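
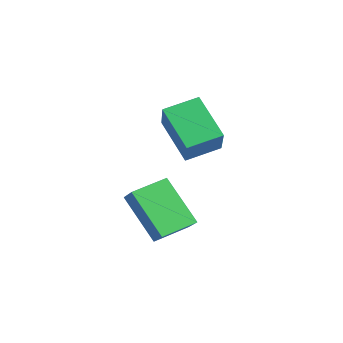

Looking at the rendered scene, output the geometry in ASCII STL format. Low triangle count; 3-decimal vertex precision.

solid 
facet normal -0.664 0.202 -0.719
outer loop
vertex -4.161 -2.386 3.639
vertex -4.173 -1.157 3.996
vertex -2.823 -2.042 2.5
endloop
endfacet
facet normal 0.010 -0.960 -0.279
outer loop
vertex -1.767 -2.363 3.644
vertex -4.161 -2.386 3.639
vertex -2.823 -2.042 2.5
endloop
endfacet
facet normal -0.665 0.202 -0.719
outer loop
vertex -2.823 -2.042 2.5
vertex -4.173 -1.157 3.996
vertex -2.836 -0.813 2.857
endloop
endfacet
facet normal 0.747 0.193 -0.636
outer loop
vertex -2.836 -0.813 2.857
vertex -1.767 -2.363 3.644
vertex -2.823 -2.042 2.5
endloop
endfacet
facet normal -0.747 -0.192 0.636
outer loop
vertex -4.161 -2.386 3.639
vertex -3.117 -1.478 5.14
vertex -4.173 -1.157 3.996
endloop
endfacet
facet normal 0.010 -0.960 -0.279
outer loop
vertex -3.104 -2.707 4.783
vertex -4.161 -2.386 3.639
vertex -1.767 -2.363 3.644
endloop
endfacet
facet normal -0.747 -0.193 0.636
outer loop
vertex -3.104 -2.707 4.783
vertex -3.117 -1.478 5.14
vertex -4.161 -2.386 3.639
endloop
endfacet
facet normal -0.010 0.960 0.279
outer loop
vertex -4.173 -1.157 3.996
vertex -3.117 -1.478 5.14
vertex -2.836 -0.813 2.857
endloop
endfacet
facet normal 0.747 0.192 -0.636
outer loop
vertex -1.779 -1.134 4.001
vertex -1.767 -2.363 3.644
vertex -2.836 -0.813 2.857
endloop
endfacet
facet normal -0.010 0.960 0.279
outer loop
vertex -2.836 -0.813 2.857
vertex -3.117 -1.478 5.14
vertex -1.779 -1.134 4.001
endloop
endfacet
facet normal 0.665 -0.202 0.719
outer loop
vertex -1.779 -1.134 4.001
vertex -3.104 -2.707 4.783
vertex -1.767 -2.363 3.644
endloop
endfacet
facet normal 0.664 -0.202 0.720
outer loop
vertex -3.117 -1.478 5.14
vertex -3.104 -2.707 4.783
vertex -1.779 -1.134 4.001
endloop
endfacet
facet normal -0.762 -0.029 -0.647
outer loop
vertex -2.616 -4.163 1.304
vertex -2.894 -2.912 1.575
vertex -1.398 -3.576 -0.156
endloop
endfacet
facet normal 0.212 -0.955 -0.207
outer loop
vertex -0.666 -3.548 0.465
vertex -2.616 -4.163 1.304
vertex -1.398 -3.576 -0.156
endloop
endfacet
facet normal -0.762 -0.028 -0.647
outer loop
vertex -1.398 -3.576 -0.156
vertex -2.894 -2.912 1.575
vertex -1.675 -2.325 0.115
endloop
endfacet
facet normal 0.612 0.294 -0.734
outer loop
vertex -1.675 -2.325 0.115
vertex -0.666 -3.548 0.465
vertex -1.398 -3.576 -0.156
endloop
endfacet
facet normal -0.612 -0.295 0.734
outer loop
vertex -2.616 -4.163 1.304
vertex -2.162 -2.884 2.196
vertex -2.894 -2.912 1.575
endloop
endfacet
facet normal 0.212 -0.955 -0.207
outer loop
vertex -1.885 -4.135 1.925
vertex -2.616 -4.163 1.304
vertex -0.666 -3.548 0.465
endloop
endfacet
facet normal -0.612 -0.295 0.734
outer loop
vertex -1.885 -4.135 1.925
vertex -2.162 -2.884 2.196
vertex -2.616 -4.163 1.304
endloop
endfacet
facet normal -0.212 0.955 0.207
outer loop
vertex -2.894 -2.912 1.575
vertex -2.162 -2.884 2.196
vertex -1.675 -2.325 0.115
endloop
endfacet
facet normal 0.612 0.295 -0.734
outer loop
vertex -0.944 -2.297 0.736
vertex -0.666 -3.548 0.465
vertex -1.675 -2.325 0.115
endloop
endfacet
facet normal -0.212 0.955 0.207
outer loop
vertex -1.675 -2.325 0.115
vertex -2.162 -2.884 2.196
vertex -0.944 -2.297 0.736
endloop
endfacet
facet normal 0.762 0.029 0.647
outer loop
vertex -0.944 -2.297 0.736
vertex -1.885 -4.135 1.925
vertex -0.666 -3.548 0.465
endloop
endfacet
facet normal 0.762 0.029 0.647
outer loop
vertex -2.162 -2.884 2.196
vertex -1.885 -4.135 1.925
vertex -0.944 -2.297 0.736
endloop
endfacet

endsolid


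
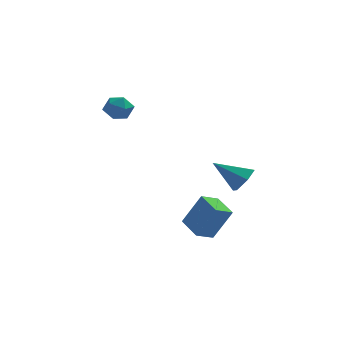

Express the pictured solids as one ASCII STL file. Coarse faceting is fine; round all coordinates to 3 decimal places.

solid 
facet normal -0.293 -0.154 0.943
outer loop
vertex -2.73 1.633 4.367
vertex -2.616 0.732 4.255
vertex -1.922 1.246 4.555
endloop
endfacet
facet normal 0.026 0.481 0.876
outer loop
vertex -2.73 1.633 4.367
vertex -1.922 1.246 4.555
vertex -1.954 2.048 4.116
endloop
endfacet
facet normal -0.333 0.859 0.389
outer loop
vertex -2.73 1.633 4.367
vertex -1.954 2.048 4.116
vertex -2.669 2.029 3.545
endloop
endfacet
facet normal -0.876 0.457 0.155
outer loop
vertex -2.73 1.633 4.367
vertex -2.669 2.029 3.545
vertex -3.078 1.216 3.631
endloop
endfacet
facet normal -0.850 -0.170 0.498
outer loop
vertex -2.73 1.633 4.367
vertex -3.078 1.216 3.631
vertex -2.616 0.732 4.255
endloop
endfacet
facet normal 0.686 0.370 0.627
outer loop
vertex -1.954 2.048 4.116
vertex -1.922 1.246 4.555
vertex -1.362 1.404 3.849
endloop
endfacet
facet normal 0.169 -0.657 0.735
outer loop
vertex -1.922 1.246 4.555
vertex -2.616 0.732 4.255
vertex -1.771 0.591 3.935
endloop
endfacet
facet normal -0.733 -0.680 0.015
outer loop
vertex -2.616 0.732 4.255
vertex -3.078 1.216 3.631
vertex -2.486 0.572 3.364
endloop
endfacet
facet normal -0.774 0.332 -0.539
outer loop
vertex -3.078 1.216 3.631
vertex -2.669 2.029 3.545
vertex -2.518 1.374 2.925
endloop
endfacet
facet normal 0.103 0.982 -0.161
outer loop
vertex -2.669 2.029 3.545
vertex -1.954 2.048 4.116
vertex -1.824 1.888 3.225
endloop
endfacet
facet normal 0.876 -0.457 -0.155
outer loop
vertex -1.71 0.987 3.113
vertex -1.362 1.404 3.849
vertex -1.771 0.591 3.935
endloop
endfacet
facet normal 0.333 -0.859 -0.389
outer loop
vertex -1.71 0.987 3.113
vertex -1.771 0.591 3.935
vertex -2.486 0.572 3.364
endloop
endfacet
facet normal -0.026 -0.481 -0.876
outer loop
vertex -1.71 0.987 3.113
vertex -2.486 0.572 3.364
vertex -2.518 1.374 2.925
endloop
endfacet
facet normal 0.293 0.154 -0.943
outer loop
vertex -1.71 0.987 3.113
vertex -2.518 1.374 2.925
vertex -1.824 1.888 3.225
endloop
endfacet
facet normal 0.850 0.170 -0.498
outer loop
vertex -1.71 0.987 3.113
vertex -1.824 1.888 3.225
vertex -1.362 1.404 3.849
endloop
endfacet
facet normal 0.774 -0.332 0.539
outer loop
vertex -1.771 0.591 3.935
vertex -1.362 1.404 3.849
vertex -1.922 1.246 4.555
endloop
endfacet
facet normal -0.103 -0.982 0.161
outer loop
vertex -2.486 0.572 3.364
vertex -1.771 0.591 3.935
vertex -2.616 0.732 4.255
endloop
endfacet
facet normal -0.686 -0.370 -0.627
outer loop
vertex -2.518 1.374 2.925
vertex -2.486 0.572 3.364
vertex -3.078 1.216 3.631
endloop
endfacet
facet normal -0.169 0.657 -0.735
outer loop
vertex -1.824 1.888 3.225
vertex -2.518 1.374 2.925
vertex -2.669 2.029 3.545
endloop
endfacet
facet normal 0.733 0.680 -0.015
outer loop
vertex -1.362 1.404 3.849
vertex -1.824 1.888 3.225
vertex -1.954 2.048 4.116
endloop
endfacet
facet normal -0.688 -0.623 0.373
outer loop
vertex 3.36 -2.666 -1.984
vertex 2.493 -1.43 -1.518
vertex 2.348 -2.671 -3.858
endloop
endfacet
facet normal 0.549 -0.783 -0.294
outer loop
vertex 3.167 -1.93 -4.302
vertex 3.36 -2.666 -1.984
vertex 2.348 -2.671 -3.858
endloop
endfacet
facet normal -0.688 -0.623 0.373
outer loop
vertex 2.348 -2.671 -3.858
vertex 2.493 -1.43 -1.518
vertex 1.481 -1.435 -3.393
endloop
endfacet
facet normal -0.475 -0.002 -0.880
outer loop
vertex 1.481 -1.435 -3.393
vertex 3.167 -1.93 -4.302
vertex 2.348 -2.671 -3.858
endloop
endfacet
facet normal 0.475 0.002 0.880
outer loop
vertex 3.36 -2.666 -1.984
vertex 3.312 -0.689 -1.962
vertex 2.493 -1.43 -1.518
endloop
endfacet
facet normal 0.549 -0.782 -0.294
outer loop
vertex 4.179 -1.925 -2.427
vertex 3.36 -2.666 -1.984
vertex 3.167 -1.93 -4.302
endloop
endfacet
facet normal 0.475 0.002 0.880
outer loop
vertex 4.179 -1.925 -2.427
vertex 3.312 -0.689 -1.962
vertex 3.36 -2.666 -1.984
endloop
endfacet
facet normal -0.549 0.783 0.294
outer loop
vertex 2.493 -1.43 -1.518
vertex 3.312 -0.689 -1.962
vertex 1.481 -1.435 -3.393
endloop
endfacet
facet normal -0.475 -0.001 -0.880
outer loop
vertex 2.3 -0.694 -3.836
vertex 3.167 -1.93 -4.302
vertex 1.481 -1.435 -3.393
endloop
endfacet
facet normal -0.549 0.782 0.294
outer loop
vertex 1.481 -1.435 -3.393
vertex 3.312 -0.689 -1.962
vertex 2.3 -0.694 -3.836
endloop
endfacet
facet normal 0.688 0.623 -0.373
outer loop
vertex 2.3 -0.694 -3.836
vertex 4.179 -1.925 -2.427
vertex 3.167 -1.93 -4.302
endloop
endfacet
facet normal 0.688 0.623 -0.373
outer loop
vertex 3.312 -0.689 -1.962
vertex 4.179 -1.925 -2.427
vertex 2.3 -0.694 -3.836
endloop
endfacet
facet normal 0.812 -0.013 -0.583
outer loop
vertex 5.174 0.067 -0.077
vertex 4.609 0.096 -0.865
vertex 4.915 0.921 -0.457
endloop
endfacet
facet normal 0.171 0.443 0.880
outer loop
vertex 5.174 0.067 -0.077
vertex 4.915 0.921 -0.457
vertex 2.951 0.124 0.325
endloop
endfacet
facet normal 0.812 -0.013 -0.583
outer loop
vertex 4.915 0.921 -0.457
vertex 4.609 0.096 -0.865
vertex 4.35 0.951 -1.244
endloop
endfacet
facet normal -0.282 0.929 0.238
outer loop
vertex 4.915 0.921 -0.457
vertex 4.35 0.951 -1.244
vertex 2.951 0.124 0.325
endloop
endfacet
facet normal 0.812 -0.012 -0.583
outer loop
vertex 4.35 0.951 -1.244
vertex 4.609 0.096 -0.865
vertex 4.044 0.126 -1.653
endloop
endfacet
facet normal -0.762 0.491 -0.421
outer loop
vertex 4.35 0.951 -1.244
vertex 4.044 0.126 -1.653
vertex 2.951 0.124 0.325
endloop
endfacet
facet normal 0.812 -0.014 -0.583
outer loop
vertex 4.044 0.126 -1.653
vertex 4.609 0.096 -0.865
vertex 4.302 -0.728 -1.273
endloop
endfacet
facet normal -0.789 -0.433 -0.436
outer loop
vertex 4.044 0.126 -1.653
vertex 4.302 -0.728 -1.273
vertex 2.951 0.124 0.325
endloop
endfacet
facet normal 0.812 -0.014 -0.583
outer loop
vertex 4.302 -0.728 -1.273
vertex 4.609 0.096 -0.865
vertex 4.867 -0.758 -0.485
endloop
endfacet
facet normal -0.336 -0.919 0.206
outer loop
vertex 4.302 -0.728 -1.273
vertex 4.867 -0.758 -0.485
vertex 2.951 0.124 0.325
endloop
endfacet
facet normal 0.812 -0.014 -0.583
outer loop
vertex 4.867 -0.758 -0.485
vertex 4.609 0.096 -0.865
vertex 5.174 0.067 -0.077
endloop
endfacet
facet normal 0.144 -0.481 0.865
outer loop
vertex 4.867 -0.758 -0.485
vertex 5.174 0.067 -0.077
vertex 2.951 0.124 0.325
endloop
endfacet

endsolid


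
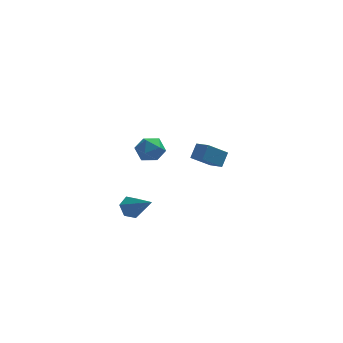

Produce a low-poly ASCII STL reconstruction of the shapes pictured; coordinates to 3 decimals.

solid 
facet normal -0.399 -0.582 -0.708
outer loop
vertex 0.797 3.119 -0.651
vertex 0.313 3.835 -0.967
vertex 1.804 3.435 -1.478
endloop
endfacet
facet normal 0.526 -0.778 0.343
outer loop
vertex 2.167 3.965 -0.833
vertex 0.797 3.119 -0.651
vertex 1.804 3.435 -1.478
endloop
endfacet
facet normal -0.399 -0.582 -0.709
outer loop
vertex 1.804 3.435 -1.478
vertex 0.313 3.835 -0.967
vertex 1.32 4.151 -1.793
endloop
endfacet
facet normal 0.751 0.236 -0.617
outer loop
vertex 1.32 4.151 -1.793
vertex 2.167 3.965 -0.833
vertex 1.804 3.435 -1.478
endloop
endfacet
facet normal -0.751 -0.236 0.616
outer loop
vertex 0.797 3.119 -0.651
vertex 0.676 4.365 -0.322
vertex 0.313 3.835 -0.967
endloop
endfacet
facet normal 0.526 -0.778 0.344
outer loop
vertex 1.16 3.649 -0.007
vertex 0.797 3.119 -0.651
vertex 2.167 3.965 -0.833
endloop
endfacet
facet normal -0.751 -0.236 0.617
outer loop
vertex 1.16 3.649 -0.007
vertex 0.676 4.365 -0.322
vertex 0.797 3.119 -0.651
endloop
endfacet
facet normal -0.526 0.778 -0.343
outer loop
vertex 0.313 3.835 -0.967
vertex 0.676 4.365 -0.322
vertex 1.32 4.151 -1.793
endloop
endfacet
facet normal 0.751 0.235 -0.617
outer loop
vertex 1.683 4.681 -1.149
vertex 2.167 3.965 -0.833
vertex 1.32 4.151 -1.793
endloop
endfacet
facet normal -0.526 0.778 -0.344
outer loop
vertex 1.32 4.151 -1.793
vertex 0.676 4.365 -0.322
vertex 1.683 4.681 -1.149
endloop
endfacet
facet normal 0.399 0.582 0.709
outer loop
vertex 1.683 4.681 -1.149
vertex 1.16 3.649 -0.007
vertex 2.167 3.965 -0.833
endloop
endfacet
facet normal 0.399 0.582 0.709
outer loop
vertex 0.676 4.365 -0.322
vertex 1.16 3.649 -0.007
vertex 1.683 4.681 -1.149
endloop
endfacet
facet normal -0.495 0.626 -0.603
outer loop
vertex -2.619 -1.937 -0.375
vertex -3.156 -2.074 -0.076
vertex -2.798 -1.597 0.125
endloop
endfacet
facet normal 0.934 0.343 0.101
outer loop
vertex -2.619 -1.937 -0.375
vertex -2.798 -1.597 0.125
vertex -2.324 -3.126 0.936
endloop
endfacet
facet normal -0.495 0.626 -0.603
outer loop
vertex -2.798 -1.597 0.125
vertex -3.156 -2.074 -0.076
vertex -3.335 -1.735 0.423
endloop
endfacet
facet normal 0.309 0.519 0.797
outer loop
vertex -2.798 -1.597 0.125
vertex -3.335 -1.735 0.423
vertex -2.324 -3.126 0.936
endloop
endfacet
facet normal -0.496 0.625 -0.603
outer loop
vertex -3.335 -1.735 0.423
vertex -3.156 -2.074 -0.076
vertex -3.693 -2.212 0.223
endloop
endfacet
facet normal -0.471 -0.017 0.882
outer loop
vertex -3.335 -1.735 0.423
vertex -3.693 -2.212 0.223
vertex -2.324 -3.126 0.936
endloop
endfacet
facet normal -0.496 0.626 -0.602
outer loop
vertex -3.693 -2.212 0.223
vertex -3.156 -2.074 -0.076
vertex -3.515 -2.552 -0.277
endloop
endfacet
facet normal -0.628 -0.729 0.272
outer loop
vertex -3.693 -2.212 0.223
vertex -3.515 -2.552 -0.277
vertex -2.324 -3.126 0.936
endloop
endfacet
facet normal -0.495 0.626 -0.603
outer loop
vertex -3.515 -2.552 -0.277
vertex -3.156 -2.074 -0.076
vertex -2.977 -2.414 -0.576
endloop
endfacet
facet normal -0.004 -0.905 -0.425
outer loop
vertex -3.515 -2.552 -0.277
vertex -2.977 -2.414 -0.576
vertex -2.324 -3.126 0.936
endloop
endfacet
facet normal -0.495 0.626 -0.603
outer loop
vertex -2.977 -2.414 -0.576
vertex -3.156 -2.074 -0.076
vertex -2.619 -1.937 -0.375
endloop
endfacet
facet normal 0.777 -0.369 -0.509
outer loop
vertex -2.977 -2.414 -0.576
vertex -2.619 -1.937 -0.375
vertex -2.324 -3.126 0.936
endloop
endfacet
facet normal 0.364 -0.161 0.917
outer loop
vertex -1.564 0.63 2.645
vertex -2.213 0.245 2.835
vertex -1.609 -0.138 2.528
endloop
endfacet
facet normal 0.892 -0.119 0.437
outer loop
vertex -1.564 0.63 2.645
vertex -1.609 -0.138 2.528
vertex -1.284 0.319 1.989
endloop
endfacet
facet normal 0.847 0.518 0.116
outer loop
vertex -1.564 0.63 2.645
vertex -1.284 0.319 1.989
vertex -1.687 0.984 1.963
endloop
endfacet
facet normal 0.294 0.869 0.398
outer loop
vertex -1.564 0.63 2.645
vertex -1.687 0.984 1.963
vertex -2.261 0.939 2.486
endloop
endfacet
facet normal -0.005 0.449 0.894
outer loop
vertex -1.564 0.63 2.645
vertex -2.261 0.939 2.486
vertex -2.213 0.245 2.835
endloop
endfacet
facet normal 0.781 -0.621 -0.056
outer loop
vertex -1.284 0.319 1.989
vertex -1.609 -0.138 2.528
vertex -1.759 -0.259 1.774
endloop
endfacet
facet normal -0.072 -0.690 0.720
outer loop
vertex -1.609 -0.138 2.528
vertex -2.213 0.245 2.835
vertex -2.333 -0.304 2.297
endloop
endfacet
facet normal -0.669 0.296 0.681
outer loop
vertex -2.213 0.245 2.835
vertex -2.261 0.939 2.486
vertex -2.736 0.361 2.271
endloop
endfacet
facet normal -0.185 0.975 -0.120
outer loop
vertex -2.261 0.939 2.486
vertex -1.687 0.984 1.963
vertex -2.411 0.818 1.732
endloop
endfacet
facet normal 0.710 0.408 -0.574
outer loop
vertex -1.687 0.984 1.963
vertex -1.284 0.319 1.989
vertex -1.807 0.435 1.425
endloop
endfacet
facet normal -0.294 -0.869 -0.398
outer loop
vertex -2.456 0.05 1.615
vertex -1.759 -0.259 1.774
vertex -2.333 -0.304 2.297
endloop
endfacet
facet normal -0.847 -0.518 -0.116
outer loop
vertex -2.456 0.05 1.615
vertex -2.333 -0.304 2.297
vertex -2.736 0.361 2.271
endloop
endfacet
facet normal -0.892 0.119 -0.437
outer loop
vertex -2.456 0.05 1.615
vertex -2.736 0.361 2.271
vertex -2.411 0.818 1.732
endloop
endfacet
facet normal -0.364 0.161 -0.917
outer loop
vertex -2.456 0.05 1.615
vertex -2.411 0.818 1.732
vertex -1.807 0.435 1.425
endloop
endfacet
facet normal 0.005 -0.449 -0.894
outer loop
vertex -2.456 0.05 1.615
vertex -1.807 0.435 1.425
vertex -1.759 -0.259 1.774
endloop
endfacet
facet normal 0.185 -0.975 0.120
outer loop
vertex -2.333 -0.304 2.297
vertex -1.759 -0.259 1.774
vertex -1.609 -0.138 2.528
endloop
endfacet
facet normal -0.710 -0.408 0.574
outer loop
vertex -2.736 0.361 2.271
vertex -2.333 -0.304 2.297
vertex -2.213 0.245 2.835
endloop
endfacet
facet normal -0.781 0.621 0.056
outer loop
vertex -2.411 0.818 1.732
vertex -2.736 0.361 2.271
vertex -2.261 0.939 2.486
endloop
endfacet
facet normal 0.072 0.690 -0.720
outer loop
vertex -1.807 0.435 1.425
vertex -2.411 0.818 1.732
vertex -1.687 0.984 1.963
endloop
endfacet
facet normal 0.669 -0.296 -0.681
outer loop
vertex -1.759 -0.259 1.774
vertex -1.807 0.435 1.425
vertex -1.284 0.319 1.989
endloop
endfacet

endsolid


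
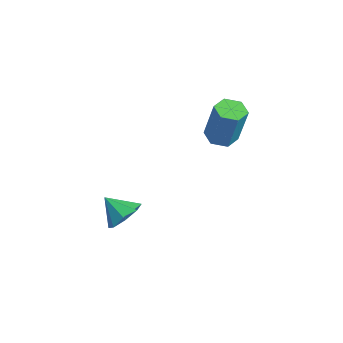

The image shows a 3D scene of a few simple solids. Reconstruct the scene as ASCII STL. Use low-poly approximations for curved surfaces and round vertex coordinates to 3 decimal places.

solid 
facet normal -0.257 -0.107 -0.960
outer loop
vertex 2.831 1.708 0.22
vertex 2.224 1.687 0.385
vertex 2.495 2.24 0.251
endloop
endfacet
facet normal 0.806 0.525 -0.274
outer loop
vertex 2.831 1.708 0.22
vertex 2.495 2.24 0.251
vertex 3.284 1.894 1.91
endloop
endfacet
facet normal 0.806 0.525 -0.274
outer loop
vertex 3.284 1.894 1.91
vertex 2.495 2.24 0.251
vertex 2.948 2.426 1.942
endloop
endfacet
facet normal 0.257 0.105 0.961
outer loop
vertex 3.284 1.894 1.91
vertex 2.948 2.426 1.942
vertex 2.676 1.873 2.075
endloop
endfacet
facet normal -0.257 -0.107 -0.960
outer loop
vertex 2.495 2.24 0.251
vertex 2.224 1.687 0.385
vertex 1.888 2.219 0.416
endloop
endfacet
facet normal -0.060 0.994 -0.093
outer loop
vertex 2.495 2.24 0.251
vertex 1.888 2.219 0.416
vertex 2.948 2.426 1.942
endloop
endfacet
facet normal -0.060 0.994 -0.093
outer loop
vertex 2.948 2.426 1.942
vertex 1.888 2.219 0.416
vertex 2.34 2.405 2.107
endloop
endfacet
facet normal 0.257 0.105 0.961
outer loop
vertex 2.948 2.426 1.942
vertex 2.34 2.405 2.107
vertex 2.676 1.873 2.075
endloop
endfacet
facet normal -0.257 -0.106 -0.961
outer loop
vertex 1.888 2.219 0.416
vertex 2.224 1.687 0.385
vertex 1.616 1.666 0.55
endloop
endfacet
facet normal -0.865 0.469 0.180
outer loop
vertex 1.888 2.219 0.416
vertex 1.616 1.666 0.55
vertex 2.34 2.405 2.107
endloop
endfacet
facet normal -0.865 0.467 0.181
outer loop
vertex 2.34 2.405 2.107
vertex 1.616 1.666 0.55
vertex 2.069 1.852 2.24
endloop
endfacet
facet normal 0.257 0.105 0.961
outer loop
vertex 2.34 2.405 2.107
vertex 2.069 1.852 2.24
vertex 2.676 1.873 2.075
endloop
endfacet
facet normal -0.257 -0.105 -0.961
outer loop
vertex 1.616 1.666 0.55
vertex 2.224 1.687 0.385
vertex 1.952 1.134 0.518
endloop
endfacet
facet normal -0.806 -0.525 0.274
outer loop
vertex 1.616 1.666 0.55
vertex 1.952 1.134 0.518
vertex 2.069 1.852 2.24
endloop
endfacet
facet normal -0.806 -0.525 0.274
outer loop
vertex 2.069 1.852 2.24
vertex 1.952 1.134 0.518
vertex 2.405 1.32 2.209
endloop
endfacet
facet normal 0.257 0.107 0.960
outer loop
vertex 2.069 1.852 2.24
vertex 2.405 1.32 2.209
vertex 2.676 1.873 2.075
endloop
endfacet
facet normal -0.257 -0.105 -0.961
outer loop
vertex 1.952 1.134 0.518
vertex 2.224 1.687 0.385
vertex 2.56 1.155 0.353
endloop
endfacet
facet normal 0.060 -0.994 0.093
outer loop
vertex 1.952 1.134 0.518
vertex 2.56 1.155 0.353
vertex 2.405 1.32 2.209
endloop
endfacet
facet normal 0.060 -0.994 0.093
outer loop
vertex 2.405 1.32 2.209
vertex 2.56 1.155 0.353
vertex 3.012 1.341 2.044
endloop
endfacet
facet normal 0.257 0.107 0.960
outer loop
vertex 2.405 1.32 2.209
vertex 3.012 1.341 2.044
vertex 2.676 1.873 2.075
endloop
endfacet
facet normal -0.257 -0.105 -0.961
outer loop
vertex 2.56 1.155 0.353
vertex 2.224 1.687 0.385
vertex 2.831 1.708 0.22
endloop
endfacet
facet normal 0.866 -0.467 -0.180
outer loop
vertex 2.56 1.155 0.353
vertex 2.831 1.708 0.22
vertex 3.012 1.341 2.044
endloop
endfacet
facet normal 0.865 -0.469 -0.180
outer loop
vertex 3.012 1.341 2.044
vertex 2.831 1.708 0.22
vertex 3.284 1.894 1.91
endloop
endfacet
facet normal 0.257 0.106 0.961
outer loop
vertex 3.012 1.341 2.044
vertex 3.284 1.894 1.91
vertex 2.676 1.873 2.075
endloop
endfacet
facet normal 0.539 0.506 -0.674
outer loop
vertex 2.587 -2.54 -3.194
vertex 2.089 -1.93 -3.134
vertex 2.753 -2.147 -2.766
endloop
endfacet
facet normal 0.369 -0.751 0.547
outer loop
vertex 2.587 -2.54 -3.194
vertex 2.753 -2.147 -2.766
vertex 1.491 -2.49 -2.386
endloop
endfacet
facet normal 0.539 0.504 -0.675
outer loop
vertex 2.753 -2.147 -2.766
vertex 2.089 -1.93 -3.134
vertex 2.531 -1.626 -2.554
endloop
endfacet
facet normal 0.337 -0.228 0.913
outer loop
vertex 2.753 -2.147 -2.766
vertex 2.531 -1.626 -2.554
vertex 1.491 -2.49 -2.386
endloop
endfacet
facet normal 0.539 0.504 -0.675
outer loop
vertex 2.531 -1.626 -2.554
vertex 2.089 -1.93 -3.134
vertex 2.05 -1.283 -2.682
endloop
endfacet
facet normal -0.066 0.266 0.962
outer loop
vertex 2.531 -1.626 -2.554
vertex 2.05 -1.283 -2.682
vertex 1.491 -2.49 -2.386
endloop
endfacet
facet normal 0.538 0.504 -0.676
outer loop
vertex 2.05 -1.283 -2.682
vertex 2.089 -1.93 -3.134
vertex 1.591 -1.319 -3.074
endloop
endfacet
facet normal -0.602 0.442 0.665
outer loop
vertex 2.05 -1.283 -2.682
vertex 1.591 -1.319 -3.074
vertex 1.491 -2.49 -2.386
endloop
endfacet
facet normal 0.539 0.505 -0.674
outer loop
vertex 1.591 -1.319 -3.074
vertex 2.089 -1.93 -3.134
vertex 1.424 -1.712 -3.502
endloop
endfacet
facet normal -0.961 0.196 0.195
outer loop
vertex 1.591 -1.319 -3.074
vertex 1.424 -1.712 -3.502
vertex 1.491 -2.49 -2.386
endloop
endfacet
facet normal 0.539 0.506 -0.674
outer loop
vertex 1.424 -1.712 -3.502
vertex 2.089 -1.93 -3.134
vertex 1.647 -2.233 -3.715
endloop
endfacet
facet normal -0.929 -0.327 -0.172
outer loop
vertex 1.424 -1.712 -3.502
vertex 1.647 -2.233 -3.715
vertex 1.491 -2.49 -2.386
endloop
endfacet
facet normal 0.539 0.505 -0.674
outer loop
vertex 1.647 -2.233 -3.715
vertex 2.089 -1.93 -3.134
vertex 2.128 -2.576 -3.587
endloop
endfacet
facet normal -0.527 -0.821 -0.221
outer loop
vertex 1.647 -2.233 -3.715
vertex 2.128 -2.576 -3.587
vertex 1.491 -2.49 -2.386
endloop
endfacet
facet normal 0.538 0.506 -0.675
outer loop
vertex 2.128 -2.576 -3.587
vertex 2.089 -1.93 -3.134
vertex 2.587 -2.54 -3.194
endloop
endfacet
facet normal 0.012 -0.997 0.078
outer loop
vertex 2.128 -2.576 -3.587
vertex 2.587 -2.54 -3.194
vertex 1.491 -2.49 -2.386
endloop
endfacet

endsolid


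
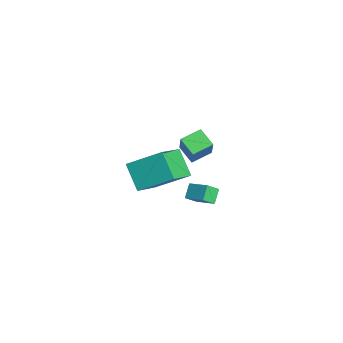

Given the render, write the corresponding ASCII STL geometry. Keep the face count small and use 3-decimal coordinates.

solid 
facet normal -0.807 -0.365 0.465
outer loop
vertex -2.379 -0.544 -0.168
vertex -2.708 0.596 0.156
vertex -3.217 -0.403 -1.512
endloop
endfacet
facet normal 0.267 -0.927 -0.264
outer loop
vertex -2.272 0.024 -2.056
vertex -2.379 -0.544 -0.168
vertex -3.217 -0.403 -1.512
endloop
endfacet
facet normal -0.807 -0.364 0.464
outer loop
vertex -3.217 -0.403 -1.512
vertex -2.708 0.596 0.156
vertex -3.545 0.737 -1.189
endloop
endfacet
facet normal -0.527 0.088 -0.846
outer loop
vertex -3.545 0.737 -1.189
vertex -2.272 0.024 -2.056
vertex -3.217 -0.403 -1.512
endloop
endfacet
facet normal 0.527 -0.088 0.845
outer loop
vertex -2.379 -0.544 -0.168
vertex -1.763 1.023 -0.388
vertex -2.708 0.596 0.156
endloop
endfacet
facet normal 0.268 -0.927 -0.264
outer loop
vertex -1.435 -0.117 -0.711
vertex -2.379 -0.544 -0.168
vertex -2.272 0.024 -2.056
endloop
endfacet
facet normal 0.526 -0.088 0.846
outer loop
vertex -1.435 -0.117 -0.711
vertex -1.763 1.023 -0.388
vertex -2.379 -0.544 -0.168
endloop
endfacet
facet normal -0.267 0.927 0.263
outer loop
vertex -2.708 0.596 0.156
vertex -1.763 1.023 -0.388
vertex -3.545 0.737 -1.189
endloop
endfacet
facet normal -0.526 0.088 -0.846
outer loop
vertex -2.601 1.164 -1.732
vertex -2.272 0.024 -2.056
vertex -3.545 0.737 -1.189
endloop
endfacet
facet normal -0.267 0.927 0.264
outer loop
vertex -3.545 0.737 -1.189
vertex -1.763 1.023 -0.388
vertex -2.601 1.164 -1.732
endloop
endfacet
facet normal 0.807 0.365 -0.464
outer loop
vertex -2.601 1.164 -1.732
vertex -1.435 -0.117 -0.711
vertex -2.272 0.024 -2.056
endloop
endfacet
facet normal 0.807 0.364 -0.465
outer loop
vertex -1.763 1.023 -0.388
vertex -1.435 -0.117 -0.711
vertex -2.601 1.164 -1.732
endloop
endfacet
facet normal -0.641 0.401 0.655
outer loop
vertex 4.206 -0.766 1.61
vertex 4.03 -0.154 1.063
vertex 3.312 -1.437 1.146
endloop
endfacet
facet normal 0.209 -0.729 0.652
outer loop
vertex 3.87 -1.786 0.577
vertex 4.206 -0.766 1.61
vertex 3.312 -1.437 1.146
endloop
endfacet
facet normal -0.641 0.401 0.654
outer loop
vertex 3.312 -1.437 1.146
vertex 4.03 -0.154 1.063
vertex 3.137 -0.825 0.599
endloop
endfacet
facet normal -0.738 -0.554 -0.384
outer loop
vertex 3.137 -0.825 0.599
vertex 3.87 -1.786 0.577
vertex 3.312 -1.437 1.146
endloop
endfacet
facet normal 0.738 0.555 0.383
outer loop
vertex 4.206 -0.766 1.61
vertex 4.588 -0.503 0.494
vertex 4.03 -0.154 1.063
endloop
endfacet
facet normal 0.209 -0.729 0.652
outer loop
vertex 4.763 -1.115 1.041
vertex 4.206 -0.766 1.61
vertex 3.87 -1.786 0.577
endloop
endfacet
facet normal 0.739 0.554 0.383
outer loop
vertex 4.763 -1.115 1.041
vertex 4.588 -0.503 0.494
vertex 4.206 -0.766 1.61
endloop
endfacet
facet normal -0.209 0.729 -0.652
outer loop
vertex 4.03 -0.154 1.063
vertex 4.588 -0.503 0.494
vertex 3.137 -0.825 0.599
endloop
endfacet
facet normal -0.739 -0.555 -0.383
outer loop
vertex 3.694 -1.174 0.03
vertex 3.87 -1.786 0.577
vertex 3.137 -0.825 0.599
endloop
endfacet
facet normal -0.209 0.729 -0.652
outer loop
vertex 3.137 -0.825 0.599
vertex 4.588 -0.503 0.494
vertex 3.694 -1.174 0.03
endloop
endfacet
facet normal 0.641 -0.401 -0.655
outer loop
vertex 3.694 -1.174 0.03
vertex 4.763 -1.115 1.041
vertex 3.87 -1.786 0.577
endloop
endfacet
facet normal 0.641 -0.401 -0.654
outer loop
vertex 4.588 -0.503 0.494
vertex 4.763 -1.115 1.041
vertex 3.694 -1.174 0.03
endloop
endfacet
facet normal -0.707 -0.188 0.682
outer loop
vertex 1.782 -2.436 2.465
vertex 0.486 -1.27 1.444
vertex 1.154 -4.104 1.355
endloop
endfacet
facet normal 0.641 -0.578 0.505
outer loop
vertex 2.334 -3.79 0.216
vertex 1.782 -2.436 2.465
vertex 1.154 -4.104 1.355
endloop
endfacet
facet normal -0.706 -0.188 0.683
outer loop
vertex 1.154 -4.104 1.355
vertex 0.486 -1.27 1.444
vertex -0.142 -2.938 0.335
endloop
endfacet
facet normal -0.299 -0.795 -0.529
outer loop
vertex -0.142 -2.938 0.335
vertex 2.334 -3.79 0.216
vertex 1.154 -4.104 1.355
endloop
endfacet
facet normal 0.299 0.795 0.528
outer loop
vertex 1.782 -2.436 2.465
vertex 1.666 -0.956 0.305
vertex 0.486 -1.27 1.444
endloop
endfacet
facet normal 0.642 -0.577 0.505
outer loop
vertex 2.962 -2.122 1.325
vertex 1.782 -2.436 2.465
vertex 2.334 -3.79 0.216
endloop
endfacet
facet normal 0.299 0.795 0.528
outer loop
vertex 2.962 -2.122 1.325
vertex 1.666 -0.956 0.305
vertex 1.782 -2.436 2.465
endloop
endfacet
facet normal -0.641 0.577 -0.505
outer loop
vertex 0.486 -1.27 1.444
vertex 1.666 -0.956 0.305
vertex -0.142 -2.938 0.335
endloop
endfacet
facet normal -0.299 -0.795 -0.528
outer loop
vertex 1.038 -2.624 -0.805
vertex 2.334 -3.79 0.216
vertex -0.142 -2.938 0.335
endloop
endfacet
facet normal -0.641 0.578 -0.505
outer loop
vertex -0.142 -2.938 0.335
vertex 1.666 -0.956 0.305
vertex 1.038 -2.624 -0.805
endloop
endfacet
facet normal 0.706 0.188 -0.682
outer loop
vertex 1.038 -2.624 -0.805
vertex 2.962 -2.122 1.325
vertex 2.334 -3.79 0.216
endloop
endfacet
facet normal 0.706 0.188 -0.682
outer loop
vertex 1.666 -0.956 0.305
vertex 2.962 -2.122 1.325
vertex 1.038 -2.624 -0.805
endloop
endfacet

endsolid


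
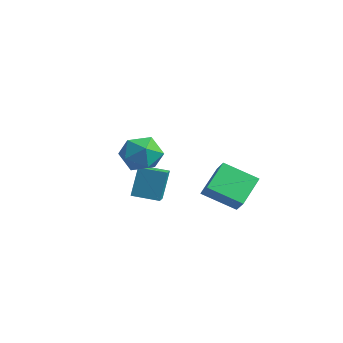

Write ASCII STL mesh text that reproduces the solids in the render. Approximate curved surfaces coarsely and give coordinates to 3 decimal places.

solid 
facet normal 0.251 0.881 0.401
outer loop
vertex 0.894 -0.459 2.365
vertex 1.209 -0.984 3.321
vertex 1.963 -0.819 2.488
endloop
endfacet
facet normal 0.335 0.891 -0.307
outer loop
vertex 0.894 -0.459 2.365
vertex 1.963 -0.819 2.488
vertex 1.428 -0.959 1.497
endloop
endfacet
facet normal -0.293 0.739 -0.606
outer loop
vertex 0.894 -0.459 2.365
vertex 1.428 -0.959 1.497
vertex 0.342 -1.21 1.716
endloop
endfacet
facet normal -0.767 0.636 -0.083
outer loop
vertex 0.894 -0.459 2.365
vertex 0.342 -1.21 1.716
vertex 0.207 -1.226 2.844
endloop
endfacet
facet normal -0.431 0.723 0.539
outer loop
vertex 0.894 -0.459 2.365
vertex 0.207 -1.226 2.844
vertex 1.209 -0.984 3.321
endloop
endfacet
facet normal 0.794 0.372 -0.481
outer loop
vertex 1.428 -0.959 1.497
vertex 1.963 -0.819 2.488
vertex 2.073 -1.794 1.916
endloop
endfacet
facet normal 0.656 0.356 0.665
outer loop
vertex 1.963 -0.819 2.488
vertex 1.209 -0.984 3.321
vertex 1.938 -1.81 3.044
endloop
endfacet
facet normal -0.447 0.100 0.889
outer loop
vertex 1.209 -0.984 3.321
vertex 0.207 -1.226 2.844
vertex 0.852 -2.061 3.263
endloop
endfacet
facet normal -0.992 -0.042 -0.119
outer loop
vertex 0.207 -1.226 2.844
vertex 0.342 -1.21 1.716
vertex 0.317 -2.201 2.272
endloop
endfacet
facet normal -0.224 0.126 -0.966
outer loop
vertex 0.342 -1.21 1.716
vertex 1.428 -0.959 1.497
vertex 1.071 -2.036 1.439
endloop
endfacet
facet normal 0.767 -0.636 0.083
outer loop
vertex 1.386 -2.561 2.395
vertex 2.073 -1.794 1.916
vertex 1.938 -1.81 3.044
endloop
endfacet
facet normal 0.293 -0.739 0.606
outer loop
vertex 1.386 -2.561 2.395
vertex 1.938 -1.81 3.044
vertex 0.852 -2.061 3.263
endloop
endfacet
facet normal -0.335 -0.891 0.307
outer loop
vertex 1.386 -2.561 2.395
vertex 0.852 -2.061 3.263
vertex 0.317 -2.201 2.272
endloop
endfacet
facet normal -0.251 -0.881 -0.401
outer loop
vertex 1.386 -2.561 2.395
vertex 0.317 -2.201 2.272
vertex 1.071 -2.036 1.439
endloop
endfacet
facet normal 0.431 -0.723 -0.539
outer loop
vertex 1.386 -2.561 2.395
vertex 1.071 -2.036 1.439
vertex 2.073 -1.794 1.916
endloop
endfacet
facet normal 0.992 0.042 0.119
outer loop
vertex 1.938 -1.81 3.044
vertex 2.073 -1.794 1.916
vertex 1.963 -0.819 2.488
endloop
endfacet
facet normal 0.224 -0.126 0.966
outer loop
vertex 0.852 -2.061 3.263
vertex 1.938 -1.81 3.044
vertex 1.209 -0.984 3.321
endloop
endfacet
facet normal -0.794 -0.372 0.481
outer loop
vertex 0.317 -2.201 2.272
vertex 0.852 -2.061 3.263
vertex 0.207 -1.226 2.844
endloop
endfacet
facet normal -0.656 -0.356 -0.665
outer loop
vertex 1.071 -2.036 1.439
vertex 0.317 -2.201 2.272
vertex 0.342 -1.21 1.716
endloop
endfacet
facet normal 0.447 -0.100 -0.889
outer loop
vertex 2.073 -1.794 1.916
vertex 1.071 -2.036 1.439
vertex 1.428 -0.959 1.497
endloop
endfacet
facet normal -0.709 0.197 -0.677
outer loop
vertex 0.057 2.67 -1.687
vertex -0.557 4.118 -0.621
vertex 1.303 3.897 -2.636
endloop
endfacet
facet normal 0.323 -0.762 -0.561
outer loop
vertex 2.077 3.682 -1.899
vertex 0.057 2.67 -1.687
vertex 1.303 3.897 -2.636
endloop
endfacet
facet normal -0.710 0.197 -0.677
outer loop
vertex 1.303 3.897 -2.636
vertex -0.557 4.118 -0.621
vertex 0.689 5.345 -1.571
endloop
endfacet
facet normal 0.626 0.617 -0.477
outer loop
vertex 0.689 5.345 -1.571
vertex 2.077 3.682 -1.899
vertex 1.303 3.897 -2.636
endloop
endfacet
facet normal -0.626 -0.617 0.477
outer loop
vertex 0.057 2.67 -1.687
vertex 0.217 3.903 0.116
vertex -0.557 4.118 -0.621
endloop
endfacet
facet normal 0.323 -0.762 -0.561
outer loop
vertex 0.831 2.455 -0.949
vertex 0.057 2.67 -1.687
vertex 2.077 3.682 -1.899
endloop
endfacet
facet normal -0.626 -0.617 0.477
outer loop
vertex 0.831 2.455 -0.949
vertex 0.217 3.903 0.116
vertex 0.057 2.67 -1.687
endloop
endfacet
facet normal -0.323 0.762 0.561
outer loop
vertex -0.557 4.118 -0.621
vertex 0.217 3.903 0.116
vertex 0.689 5.345 -1.571
endloop
endfacet
facet normal 0.626 0.617 -0.477
outer loop
vertex 1.463 5.13 -0.833
vertex 2.077 3.682 -1.899
vertex 0.689 5.345 -1.571
endloop
endfacet
facet normal -0.323 0.762 0.561
outer loop
vertex 0.689 5.345 -1.571
vertex 0.217 3.903 0.116
vertex 1.463 5.13 -0.833
endloop
endfacet
facet normal 0.710 -0.197 0.676
outer loop
vertex 1.463 5.13 -0.833
vertex 0.831 2.455 -0.949
vertex 2.077 3.682 -1.899
endloop
endfacet
facet normal 0.709 -0.197 0.677
outer loop
vertex 0.217 3.903 0.116
vertex 0.831 2.455 -0.949
vertex 1.463 5.13 -0.833
endloop
endfacet
facet normal -0.688 0.682 -0.247
outer loop
vertex -2.401 0.934 -0.242
vertex -1.367 1.895 -0.469
vertex -2.298 0.424 -1.934
endloop
endfacet
facet normal -0.723 -0.673 0.159
outer loop
vertex -1.733 -0.135 -1.731
vertex -2.401 0.934 -0.242
vertex -2.298 0.424 -1.934
endloop
endfacet
facet normal -0.688 0.682 -0.247
outer loop
vertex -2.298 0.424 -1.934
vertex -1.367 1.895 -0.469
vertex -1.263 1.386 -2.161
endloop
endfacet
facet normal 0.058 -0.288 -0.956
outer loop
vertex -1.263 1.386 -2.161
vertex -1.733 -0.135 -1.731
vertex -2.298 0.424 -1.934
endloop
endfacet
facet normal -0.058 0.288 0.956
outer loop
vertex -2.401 0.934 -0.242
vertex -0.802 1.336 -0.266
vertex -1.367 1.895 -0.469
endloop
endfacet
facet normal -0.724 -0.672 0.158
outer loop
vertex -1.837 0.374 -0.039
vertex -2.401 0.934 -0.242
vertex -1.733 -0.135 -1.731
endloop
endfacet
facet normal -0.058 0.288 0.956
outer loop
vertex -1.837 0.374 -0.039
vertex -0.802 1.336 -0.266
vertex -2.401 0.934 -0.242
endloop
endfacet
facet normal 0.723 0.673 -0.158
outer loop
vertex -1.367 1.895 -0.469
vertex -0.802 1.336 -0.266
vertex -1.263 1.386 -2.161
endloop
endfacet
facet normal 0.058 -0.288 -0.956
outer loop
vertex -0.699 0.826 -1.958
vertex -1.733 -0.135 -1.731
vertex -1.263 1.386 -2.161
endloop
endfacet
facet normal 0.724 0.672 -0.158
outer loop
vertex -1.263 1.386 -2.161
vertex -0.802 1.336 -0.266
vertex -0.699 0.826 -1.958
endloop
endfacet
facet normal 0.688 -0.682 0.247
outer loop
vertex -0.699 0.826 -1.958
vertex -1.837 0.374 -0.039
vertex -1.733 -0.135 -1.731
endloop
endfacet
facet normal 0.688 -0.682 0.247
outer loop
vertex -0.802 1.336 -0.266
vertex -1.837 0.374 -0.039
vertex -0.699 0.826 -1.958
endloop
endfacet

endsolid


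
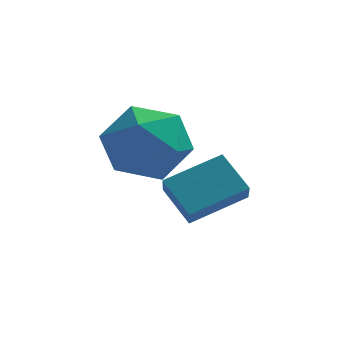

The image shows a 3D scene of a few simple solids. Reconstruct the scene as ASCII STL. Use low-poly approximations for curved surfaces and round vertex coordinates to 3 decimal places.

solid 
facet normal -0.536 0.596 0.597
outer loop
vertex 1.775 0.496 2.362
vertex 3.141 1.157 2.928
vertex 1.744 1.09 1.741
endloop
endfacet
facet normal -0.843 -0.409 -0.349
outer loop
vertex 2.399 0.363 1.012
vertex 1.775 0.496 2.362
vertex 1.744 1.09 1.741
endloop
endfacet
facet normal -0.536 0.596 0.598
outer loop
vertex 1.744 1.09 1.741
vertex 3.141 1.157 2.928
vertex 3.11 1.752 2.307
endloop
endfacet
facet normal -0.036 0.691 -0.722
outer loop
vertex 3.11 1.752 2.307
vertex 2.399 0.363 1.012
vertex 1.744 1.09 1.741
endloop
endfacet
facet normal 0.036 -0.691 0.722
outer loop
vertex 1.775 0.496 2.362
vertex 3.796 0.43 2.199
vertex 3.141 1.157 2.928
endloop
endfacet
facet normal -0.843 -0.409 -0.349
outer loop
vertex 2.43 -0.232 1.633
vertex 1.775 0.496 2.362
vertex 2.399 0.363 1.012
endloop
endfacet
facet normal 0.036 -0.691 0.722
outer loop
vertex 2.43 -0.232 1.633
vertex 3.796 0.43 2.199
vertex 1.775 0.496 2.362
endloop
endfacet
facet normal 0.843 0.409 0.350
outer loop
vertex 3.141 1.157 2.928
vertex 3.796 0.43 2.199
vertex 3.11 1.752 2.307
endloop
endfacet
facet normal -0.035 0.691 -0.722
outer loop
vertex 3.765 1.024 1.578
vertex 2.399 0.363 1.012
vertex 3.11 1.752 2.307
endloop
endfacet
facet normal 0.843 0.409 0.349
outer loop
vertex 3.11 1.752 2.307
vertex 3.796 0.43 2.199
vertex 3.765 1.024 1.578
endloop
endfacet
facet normal 0.536 -0.596 -0.598
outer loop
vertex 3.765 1.024 1.578
vertex 2.43 -0.232 1.633
vertex 2.399 0.363 1.012
endloop
endfacet
facet normal 0.536 -0.596 -0.597
outer loop
vertex 3.796 0.43 2.199
vertex 2.43 -0.232 1.633
vertex 3.765 1.024 1.578
endloop
endfacet
facet normal -0.095 0.946 -0.311
outer loop
vertex 1.6 0.462 3.048
vertex 0.71 0.621 3.803
vertex 1.816 0.843 4.141
endloop
endfacet
facet normal 0.582 0.726 -0.368
outer loop
vertex 1.6 0.462 3.048
vertex 1.816 0.843 4.141
vertex 2.516 0.033 3.65
endloop
endfacet
facet normal 0.592 0.152 -0.792
outer loop
vertex 1.6 0.462 3.048
vertex 2.516 0.033 3.65
vertex 1.843 -0.69 3.008
endloop
endfacet
facet normal -0.079 0.018 -0.997
outer loop
vertex 1.6 0.462 3.048
vertex 1.843 -0.69 3.008
vertex 0.727 -0.326 3.103
endloop
endfacet
facet normal -0.503 0.508 -0.699
outer loop
vertex 1.6 0.462 3.048
vertex 0.727 -0.326 3.103
vertex 0.71 0.621 3.803
endloop
endfacet
facet normal 0.804 0.525 0.280
outer loop
vertex 2.516 0.033 3.65
vertex 1.816 0.843 4.141
vertex 2.193 -0.074 4.777
endloop
endfacet
facet normal -0.291 0.881 0.373
outer loop
vertex 1.816 0.843 4.141
vertex 0.71 0.621 3.803
vertex 1.077 0.29 4.872
endloop
endfacet
facet normal -0.951 0.172 -0.256
outer loop
vertex 0.71 0.621 3.803
vertex 0.727 -0.326 3.103
vertex 0.404 -0.433 4.23
endloop
endfacet
facet normal -0.265 -0.621 -0.738
outer loop
vertex 0.727 -0.326 3.103
vertex 1.843 -0.69 3.008
vertex 1.104 -1.243 3.739
endloop
endfacet
facet normal 0.820 -0.403 -0.406
outer loop
vertex 1.843 -0.69 3.008
vertex 2.516 0.033 3.65
vertex 2.21 -1.021 4.077
endloop
endfacet
facet normal 0.079 -0.018 0.997
outer loop
vertex 1.32 -0.862 4.832
vertex 2.193 -0.074 4.777
vertex 1.077 0.29 4.872
endloop
endfacet
facet normal -0.592 -0.152 0.792
outer loop
vertex 1.32 -0.862 4.832
vertex 1.077 0.29 4.872
vertex 0.404 -0.433 4.23
endloop
endfacet
facet normal -0.582 -0.726 0.368
outer loop
vertex 1.32 -0.862 4.832
vertex 0.404 -0.433 4.23
vertex 1.104 -1.243 3.739
endloop
endfacet
facet normal 0.095 -0.946 0.311
outer loop
vertex 1.32 -0.862 4.832
vertex 1.104 -1.243 3.739
vertex 2.21 -1.021 4.077
endloop
endfacet
facet normal 0.503 -0.508 0.699
outer loop
vertex 1.32 -0.862 4.832
vertex 2.21 -1.021 4.077
vertex 2.193 -0.074 4.777
endloop
endfacet
facet normal 0.265 0.621 0.738
outer loop
vertex 1.077 0.29 4.872
vertex 2.193 -0.074 4.777
vertex 1.816 0.843 4.141
endloop
endfacet
facet normal -0.820 0.403 0.406
outer loop
vertex 0.404 -0.433 4.23
vertex 1.077 0.29 4.872
vertex 0.71 0.621 3.803
endloop
endfacet
facet normal -0.804 -0.525 -0.280
outer loop
vertex 1.104 -1.243 3.739
vertex 0.404 -0.433 4.23
vertex 0.727 -0.326 3.103
endloop
endfacet
facet normal 0.291 -0.881 -0.373
outer loop
vertex 2.21 -1.021 4.077
vertex 1.104 -1.243 3.739
vertex 1.843 -0.69 3.008
endloop
endfacet
facet normal 0.951 -0.172 0.256
outer loop
vertex 2.193 -0.074 4.777
vertex 2.21 -1.021 4.077
vertex 2.516 0.033 3.65
endloop
endfacet

endsolid


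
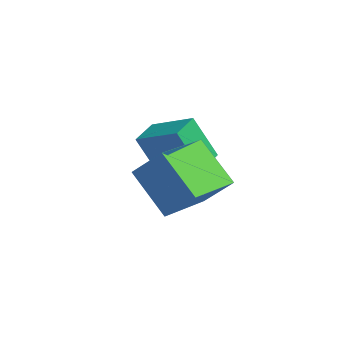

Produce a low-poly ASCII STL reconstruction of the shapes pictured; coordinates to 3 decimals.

solid 
facet normal -0.835 0.098 -0.542
outer loop
vertex 0.689 -0.73 2.728
vertex 0.8 0.082 2.704
vertex 1.415 -0.862 1.586
endloop
endfacet
facet normal -0.135 -0.990 0.028
outer loop
vertex 2.6 -1.002 2.356
vertex 0.689 -0.73 2.728
vertex 1.415 -0.862 1.586
endloop
endfacet
facet normal -0.835 0.098 -0.542
outer loop
vertex 1.415 -0.862 1.586
vertex 0.8 0.082 2.704
vertex 1.526 -0.05 1.562
endloop
endfacet
facet normal 0.534 -0.098 -0.840
outer loop
vertex 1.526 -0.05 1.562
vertex 2.6 -1.002 2.356
vertex 1.415 -0.862 1.586
endloop
endfacet
facet normal -0.534 0.098 0.840
outer loop
vertex 0.689 -0.73 2.728
vertex 1.985 -0.058 3.474
vertex 0.8 0.082 2.704
endloop
endfacet
facet normal -0.135 -0.990 0.028
outer loop
vertex 1.874 -0.87 3.498
vertex 0.689 -0.73 2.728
vertex 2.6 -1.002 2.356
endloop
endfacet
facet normal -0.534 0.098 0.840
outer loop
vertex 1.874 -0.87 3.498
vertex 1.985 -0.058 3.474
vertex 0.689 -0.73 2.728
endloop
endfacet
facet normal 0.135 0.990 -0.028
outer loop
vertex 0.8 0.082 2.704
vertex 1.985 -0.058 3.474
vertex 1.526 -0.05 1.562
endloop
endfacet
facet normal 0.534 -0.098 -0.840
outer loop
vertex 2.711 -0.19 2.332
vertex 2.6 -1.002 2.356
vertex 1.526 -0.05 1.562
endloop
endfacet
facet normal 0.135 0.990 -0.028
outer loop
vertex 1.526 -0.05 1.562
vertex 1.985 -0.058 3.474
vertex 2.711 -0.19 2.332
endloop
endfacet
facet normal 0.835 -0.098 0.542
outer loop
vertex 2.711 -0.19 2.332
vertex 1.874 -0.87 3.498
vertex 2.6 -1.002 2.356
endloop
endfacet
facet normal 0.835 -0.098 0.542
outer loop
vertex 1.985 -0.058 3.474
vertex 1.874 -0.87 3.498
vertex 2.711 -0.19 2.332
endloop
endfacet
facet normal -0.640 -0.178 -0.747
outer loop
vertex 1.745 -3.408 4.088
vertex 2.117 -1.823 3.392
vertex 2.831 -4.009 3.301
endloop
endfacet
facet normal -0.210 -0.895 0.393
outer loop
vertex 3.523 -3.817 4.108
vertex 1.745 -3.408 4.088
vertex 2.831 -4.009 3.301
endloop
endfacet
facet normal -0.640 -0.178 -0.747
outer loop
vertex 2.831 -4.009 3.301
vertex 2.117 -1.823 3.392
vertex 3.203 -2.424 2.605
endloop
endfacet
facet normal 0.739 -0.409 -0.536
outer loop
vertex 3.203 -2.424 2.605
vertex 3.523 -3.817 4.108
vertex 2.831 -4.009 3.301
endloop
endfacet
facet normal -0.739 0.409 0.536
outer loop
vertex 1.745 -3.408 4.088
vertex 2.809 -1.631 4.199
vertex 2.117 -1.823 3.392
endloop
endfacet
facet normal -0.210 -0.895 0.393
outer loop
vertex 2.437 -3.216 4.895
vertex 1.745 -3.408 4.088
vertex 3.523 -3.817 4.108
endloop
endfacet
facet normal -0.739 0.409 0.536
outer loop
vertex 2.437 -3.216 4.895
vertex 2.809 -1.631 4.199
vertex 1.745 -3.408 4.088
endloop
endfacet
facet normal 0.210 0.895 -0.393
outer loop
vertex 2.117 -1.823 3.392
vertex 2.809 -1.631 4.199
vertex 3.203 -2.424 2.605
endloop
endfacet
facet normal 0.739 -0.409 -0.536
outer loop
vertex 3.895 -2.232 3.412
vertex 3.523 -3.817 4.108
vertex 3.203 -2.424 2.605
endloop
endfacet
facet normal 0.210 0.895 -0.393
outer loop
vertex 3.203 -2.424 2.605
vertex 2.809 -1.631 4.199
vertex 3.895 -2.232 3.412
endloop
endfacet
facet normal 0.640 0.178 0.747
outer loop
vertex 3.895 -2.232 3.412
vertex 2.437 -3.216 4.895
vertex 3.523 -3.817 4.108
endloop
endfacet
facet normal 0.640 0.178 0.747
outer loop
vertex 2.809 -1.631 4.199
vertex 2.437 -3.216 4.895
vertex 3.895 -2.232 3.412
endloop
endfacet

endsolid


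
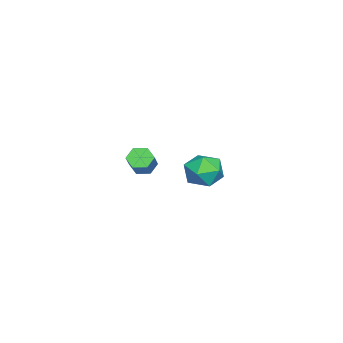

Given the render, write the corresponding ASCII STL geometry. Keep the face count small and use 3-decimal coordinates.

solid 
facet normal -0.416 0.068 0.907
outer loop
vertex -3.53 -1.519 -2.612
vertex -3.597 -2.735 -2.551
vertex -2.605 -2.158 -2.139
endloop
endfacet
facet normal 0.024 0.617 0.787
outer loop
vertex -3.53 -1.519 -2.612
vertex -2.605 -2.158 -2.139
vertex -2.379 -1.218 -2.883
endloop
endfacet
facet normal -0.203 0.958 0.203
outer loop
vertex -3.53 -1.519 -2.612
vertex -2.379 -1.218 -2.883
vertex -3.232 -1.214 -3.755
endloop
endfacet
facet normal -0.783 0.620 -0.039
outer loop
vertex -3.53 -1.519 -2.612
vertex -3.232 -1.214 -3.755
vertex -3.985 -2.152 -3.55
endloop
endfacet
facet normal -0.915 0.070 0.397
outer loop
vertex -3.53 -1.519 -2.612
vertex -3.985 -2.152 -3.55
vertex -3.597 -2.735 -2.551
endloop
endfacet
facet normal 0.673 0.353 0.650
outer loop
vertex -2.379 -1.218 -2.883
vertex -2.605 -2.158 -2.139
vertex -1.735 -2.248 -2.99
endloop
endfacet
facet normal -0.039 -0.535 0.844
outer loop
vertex -2.605 -2.158 -2.139
vertex -3.597 -2.735 -2.551
vertex -2.488 -3.186 -2.785
endloop
endfacet
facet normal -0.847 -0.531 0.019
outer loop
vertex -3.597 -2.735 -2.551
vertex -3.985 -2.152 -3.55
vertex -3.341 -3.182 -3.657
endloop
endfacet
facet normal -0.633 0.359 -0.686
outer loop
vertex -3.985 -2.152 -3.55
vertex -3.232 -1.214 -3.755
vertex -3.115 -2.242 -4.401
endloop
endfacet
facet normal 0.306 0.905 -0.295
outer loop
vertex -3.232 -1.214 -3.755
vertex -2.379 -1.218 -2.883
vertex -2.123 -1.665 -3.989
endloop
endfacet
facet normal 0.783 -0.620 0.039
outer loop
vertex -2.19 -2.881 -3.928
vertex -1.735 -2.248 -2.99
vertex -2.488 -3.186 -2.785
endloop
endfacet
facet normal 0.203 -0.958 -0.203
outer loop
vertex -2.19 -2.881 -3.928
vertex -2.488 -3.186 -2.785
vertex -3.341 -3.182 -3.657
endloop
endfacet
facet normal -0.024 -0.617 -0.787
outer loop
vertex -2.19 -2.881 -3.928
vertex -3.341 -3.182 -3.657
vertex -3.115 -2.242 -4.401
endloop
endfacet
facet normal 0.416 -0.068 -0.907
outer loop
vertex -2.19 -2.881 -3.928
vertex -3.115 -2.242 -4.401
vertex -2.123 -1.665 -3.989
endloop
endfacet
facet normal 0.915 -0.070 -0.397
outer loop
vertex -2.19 -2.881 -3.928
vertex -2.123 -1.665 -3.989
vertex -1.735 -2.248 -2.99
endloop
endfacet
facet normal 0.633 -0.359 0.686
outer loop
vertex -2.488 -3.186 -2.785
vertex -1.735 -2.248 -2.99
vertex -2.605 -2.158 -2.139
endloop
endfacet
facet normal -0.306 -0.905 0.295
outer loop
vertex -3.341 -3.182 -3.657
vertex -2.488 -3.186 -2.785
vertex -3.597 -2.735 -2.551
endloop
endfacet
facet normal -0.673 -0.353 -0.650
outer loop
vertex -3.115 -2.242 -4.401
vertex -3.341 -3.182 -3.657
vertex -3.985 -2.152 -3.55
endloop
endfacet
facet normal 0.039 0.535 -0.844
outer loop
vertex -2.123 -1.665 -3.989
vertex -3.115 -2.242 -4.401
vertex -3.232 -1.214 -3.755
endloop
endfacet
facet normal 0.847 0.531 -0.019
outer loop
vertex -1.735 -2.248 -2.99
vertex -2.123 -1.665 -3.989
vertex -2.379 -1.218 -2.883
endloop
endfacet
facet normal -0.732 -0.126 -0.670
outer loop
vertex 3.423 -3.85 -0.643
vertex 2.948 -3.625 -0.166
vertex 3.264 -3.16 -0.599
endloop
endfacet
facet normal 0.644 0.196 -0.740
outer loop
vertex 3.423 -3.85 -0.643
vertex 3.264 -3.16 -0.599
vertex 4.528 -3.66 0.369
endloop
endfacet
facet normal 0.644 0.195 -0.740
outer loop
vertex 4.528 -3.66 0.369
vertex 3.264 -3.16 -0.599
vertex 4.369 -2.969 0.413
endloop
endfacet
facet normal 0.731 0.126 0.670
outer loop
vertex 4.528 -3.66 0.369
vertex 4.369 -2.969 0.413
vertex 4.052 -3.435 0.846
endloop
endfacet
facet normal -0.732 -0.126 -0.670
outer loop
vertex 3.264 -3.16 -0.599
vertex 2.948 -3.625 -0.166
vertex 2.789 -2.935 -0.122
endloop
endfacet
facet normal 0.127 0.940 -0.317
outer loop
vertex 3.264 -3.16 -0.599
vertex 2.789 -2.935 -0.122
vertex 4.369 -2.969 0.413
endloop
endfacet
facet normal 0.127 0.940 -0.316
outer loop
vertex 4.369 -2.969 0.413
vertex 2.789 -2.935 -0.122
vertex 3.893 -2.744 0.89
endloop
endfacet
facet normal 0.731 0.126 0.670
outer loop
vertex 4.369 -2.969 0.413
vertex 3.893 -2.744 0.89
vertex 4.052 -3.435 0.846
endloop
endfacet
facet normal -0.731 -0.126 -0.670
outer loop
vertex 2.789 -2.935 -0.122
vertex 2.948 -3.625 -0.166
vertex 2.472 -3.4 0.311
endloop
endfacet
facet normal -0.516 0.745 0.422
outer loop
vertex 2.789 -2.935 -0.122
vertex 2.472 -3.4 0.311
vertex 3.893 -2.744 0.89
endloop
endfacet
facet normal -0.516 0.744 0.424
outer loop
vertex 3.893 -2.744 0.89
vertex 2.472 -3.4 0.311
vertex 3.577 -3.21 1.323
endloop
endfacet
facet normal 0.732 0.126 0.670
outer loop
vertex 3.893 -2.744 0.89
vertex 3.577 -3.21 1.323
vertex 4.052 -3.435 0.846
endloop
endfacet
facet normal -0.731 -0.126 -0.670
outer loop
vertex 2.472 -3.4 0.311
vertex 2.948 -3.625 -0.166
vertex 2.631 -4.091 0.267
endloop
endfacet
facet normal -0.644 -0.195 0.740
outer loop
vertex 2.472 -3.4 0.311
vertex 2.631 -4.091 0.267
vertex 3.577 -3.21 1.323
endloop
endfacet
facet normal -0.644 -0.196 0.740
outer loop
vertex 3.577 -3.21 1.323
vertex 2.631 -4.091 0.267
vertex 3.736 -3.9 1.279
endloop
endfacet
facet normal 0.732 0.126 0.670
outer loop
vertex 3.577 -3.21 1.323
vertex 3.736 -3.9 1.279
vertex 4.052 -3.435 0.846
endloop
endfacet
facet normal -0.731 -0.126 -0.670
outer loop
vertex 2.631 -4.091 0.267
vertex 2.948 -3.625 -0.166
vertex 3.107 -4.316 -0.21
endloop
endfacet
facet normal -0.127 -0.940 0.316
outer loop
vertex 2.631 -4.091 0.267
vertex 3.107 -4.316 -0.21
vertex 3.736 -3.9 1.279
endloop
endfacet
facet normal -0.127 -0.940 0.316
outer loop
vertex 3.736 -3.9 1.279
vertex 3.107 -4.316 -0.21
vertex 4.211 -4.125 0.802
endloop
endfacet
facet normal 0.732 0.126 0.670
outer loop
vertex 3.736 -3.9 1.279
vertex 4.211 -4.125 0.802
vertex 4.052 -3.435 0.846
endloop
endfacet
facet normal -0.732 -0.126 -0.670
outer loop
vertex 3.107 -4.316 -0.21
vertex 2.948 -3.625 -0.166
vertex 3.423 -3.85 -0.643
endloop
endfacet
facet normal 0.517 -0.744 -0.423
outer loop
vertex 3.107 -4.316 -0.21
vertex 3.423 -3.85 -0.643
vertex 4.211 -4.125 0.802
endloop
endfacet
facet normal 0.515 -0.745 -0.423
outer loop
vertex 4.211 -4.125 0.802
vertex 3.423 -3.85 -0.643
vertex 4.528 -3.66 0.369
endloop
endfacet
facet normal 0.731 0.126 0.670
outer loop
vertex 4.211 -4.125 0.802
vertex 4.528 -3.66 0.369
vertex 4.052 -3.435 0.846
endloop
endfacet

endsolid


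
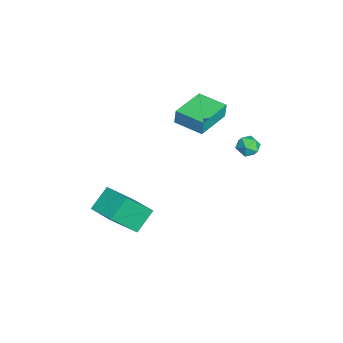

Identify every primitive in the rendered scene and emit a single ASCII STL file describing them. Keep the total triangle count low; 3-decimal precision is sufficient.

solid 
facet normal -0.827 0.561 -0.047
outer loop
vertex -3.339 1.087 3.106
vertex -2.473 2.355 3.0
vertex -3.339 1.018 2.289
endloop
endfacet
facet normal -0.563 -0.824 0.070
outer loop
vertex -1.727 -0.075 2.38
vertex -3.339 1.087 3.106
vertex -3.339 1.018 2.289
endloop
endfacet
facet normal -0.827 0.560 -0.047
outer loop
vertex -3.339 1.018 2.289
vertex -2.473 2.355 3.0
vertex -2.473 2.287 2.183
endloop
endfacet
facet normal -0.000 -0.083 -0.997
outer loop
vertex -2.473 2.287 2.183
vertex -1.727 -0.075 2.38
vertex -3.339 1.018 2.289
endloop
endfacet
facet normal 0.000 0.083 0.997
outer loop
vertex -3.339 1.087 3.106
vertex -0.861 1.262 3.091
vertex -2.473 2.355 3.0
endloop
endfacet
facet normal -0.563 -0.824 0.069
outer loop
vertex -1.727 -0.007 3.197
vertex -3.339 1.087 3.106
vertex -1.727 -0.075 2.38
endloop
endfacet
facet normal 0.000 0.083 0.997
outer loop
vertex -1.727 -0.007 3.197
vertex -0.861 1.262 3.091
vertex -3.339 1.087 3.106
endloop
endfacet
facet normal 0.563 0.824 -0.069
outer loop
vertex -2.473 2.355 3.0
vertex -0.861 1.262 3.091
vertex -2.473 2.287 2.183
endloop
endfacet
facet normal -0.000 -0.083 -0.997
outer loop
vertex -0.861 1.193 2.274
vertex -1.727 -0.075 2.38
vertex -2.473 2.287 2.183
endloop
endfacet
facet normal 0.563 0.824 -0.070
outer loop
vertex -2.473 2.287 2.183
vertex -0.861 1.262 3.091
vertex -0.861 1.193 2.274
endloop
endfacet
facet normal 0.827 -0.561 0.047
outer loop
vertex -0.861 1.193 2.274
vertex -1.727 -0.007 3.197
vertex -1.727 -0.075 2.38
endloop
endfacet
facet normal 0.827 -0.560 0.047
outer loop
vertex -0.861 1.262 3.091
vertex -1.727 -0.007 3.197
vertex -0.861 1.193 2.274
endloop
endfacet
facet normal -0.573 0.524 0.630
outer loop
vertex 1.021 -3.143 0.081
vertex 2.12 -2.228 0.32
vertex 0.375 -1.953 -1.498
endloop
endfacet
facet normal -0.758 -0.630 -0.165
outer loop
vertex 1.16 -2.672 -2.36
vertex 1.021 -3.143 0.081
vertex 0.375 -1.953 -1.498
endloop
endfacet
facet normal -0.573 0.525 0.630
outer loop
vertex 0.375 -1.953 -1.498
vertex 2.12 -2.228 0.32
vertex 1.474 -1.039 -1.259
endloop
endfacet
facet normal -0.310 0.572 -0.759
outer loop
vertex 1.474 -1.039 -1.259
vertex 1.16 -2.672 -2.36
vertex 0.375 -1.953 -1.498
endloop
endfacet
facet normal 0.311 -0.571 0.760
outer loop
vertex 1.021 -3.143 0.081
vertex 2.905 -2.947 -0.542
vertex 2.12 -2.228 0.32
endloop
endfacet
facet normal -0.758 -0.631 -0.165
outer loop
vertex 1.806 -3.861 -0.781
vertex 1.021 -3.143 0.081
vertex 1.16 -2.672 -2.36
endloop
endfacet
facet normal 0.311 -0.572 0.759
outer loop
vertex 1.806 -3.861 -0.781
vertex 2.905 -2.947 -0.542
vertex 1.021 -3.143 0.081
endloop
endfacet
facet normal 0.758 0.631 0.165
outer loop
vertex 2.12 -2.228 0.32
vertex 2.905 -2.947 -0.542
vertex 1.474 -1.039 -1.259
endloop
endfacet
facet normal -0.311 0.572 -0.759
outer loop
vertex 2.259 -1.757 -2.121
vertex 1.16 -2.672 -2.36
vertex 1.474 -1.039 -1.259
endloop
endfacet
facet normal 0.758 0.631 0.165
outer loop
vertex 1.474 -1.039 -1.259
vertex 2.905 -2.947 -0.542
vertex 2.259 -1.757 -2.121
endloop
endfacet
facet normal 0.573 -0.524 -0.629
outer loop
vertex 2.259 -1.757 -2.121
vertex 1.806 -3.861 -0.781
vertex 1.16 -2.672 -2.36
endloop
endfacet
facet normal 0.573 -0.524 -0.630
outer loop
vertex 2.905 -2.947 -0.542
vertex 1.806 -3.861 -0.781
vertex 2.259 -1.757 -2.121
endloop
endfacet
facet normal 0.330 -0.053 0.942
outer loop
vertex -0.106 3.621 2.507
vertex -0.27 3.002 2.53
vertex 0.316 3.171 2.334
endloop
endfacet
facet normal 0.697 0.434 0.571
outer loop
vertex -0.106 3.621 2.507
vertex 0.316 3.171 2.334
vertex 0.263 3.709 1.99
endloop
endfacet
facet normal 0.234 0.917 0.323
outer loop
vertex -0.106 3.621 2.507
vertex 0.263 3.709 1.99
vertex -0.357 3.873 1.973
endloop
endfacet
facet normal -0.419 0.730 0.541
outer loop
vertex -0.106 3.621 2.507
vertex -0.357 3.873 1.973
vertex -0.687 3.436 2.307
endloop
endfacet
facet normal -0.359 0.130 0.924
outer loop
vertex -0.106 3.621 2.507
vertex -0.687 3.436 2.307
vertex -0.27 3.002 2.53
endloop
endfacet
facet normal 0.994 0.106 0.013
outer loop
vertex 0.263 3.709 1.99
vertex 0.316 3.171 2.334
vertex 0.327 3.144 1.693
endloop
endfacet
facet normal 0.401 -0.681 0.612
outer loop
vertex 0.316 3.171 2.334
vertex -0.27 3.002 2.53
vertex -0.003 2.707 2.027
endloop
endfacet
facet normal -0.715 -0.387 0.583
outer loop
vertex -0.27 3.002 2.53
vertex -0.687 3.436 2.307
vertex -0.623 2.871 2.01
endloop
endfacet
facet normal -0.811 0.583 -0.038
outer loop
vertex -0.687 3.436 2.307
vertex -0.357 3.873 1.973
vertex -0.676 3.409 1.666
endloop
endfacet
facet normal 0.245 0.887 -0.390
outer loop
vertex -0.357 3.873 1.973
vertex 0.263 3.709 1.99
vertex -0.09 3.578 1.47
endloop
endfacet
facet normal 0.419 -0.730 -0.541
outer loop
vertex -0.254 2.959 1.493
vertex 0.327 3.144 1.693
vertex -0.003 2.707 2.027
endloop
endfacet
facet normal -0.234 -0.917 -0.323
outer loop
vertex -0.254 2.959 1.493
vertex -0.003 2.707 2.027
vertex -0.623 2.871 2.01
endloop
endfacet
facet normal -0.697 -0.434 -0.571
outer loop
vertex -0.254 2.959 1.493
vertex -0.623 2.871 2.01
vertex -0.676 3.409 1.666
endloop
endfacet
facet normal -0.330 0.053 -0.942
outer loop
vertex -0.254 2.959 1.493
vertex -0.676 3.409 1.666
vertex -0.09 3.578 1.47
endloop
endfacet
facet normal 0.359 -0.130 -0.924
outer loop
vertex -0.254 2.959 1.493
vertex -0.09 3.578 1.47
vertex 0.327 3.144 1.693
endloop
endfacet
facet normal 0.811 -0.583 0.038
outer loop
vertex -0.003 2.707 2.027
vertex 0.327 3.144 1.693
vertex 0.316 3.171 2.334
endloop
endfacet
facet normal -0.245 -0.887 0.390
outer loop
vertex -0.623 2.871 2.01
vertex -0.003 2.707 2.027
vertex -0.27 3.002 2.53
endloop
endfacet
facet normal -0.994 -0.106 -0.013
outer loop
vertex -0.676 3.409 1.666
vertex -0.623 2.871 2.01
vertex -0.687 3.436 2.307
endloop
endfacet
facet normal -0.401 0.681 -0.612
outer loop
vertex -0.09 3.578 1.47
vertex -0.676 3.409 1.666
vertex -0.357 3.873 1.973
endloop
endfacet
facet normal 0.715 0.387 -0.583
outer loop
vertex 0.327 3.144 1.693
vertex -0.09 3.578 1.47
vertex 0.263 3.709 1.99
endloop
endfacet

endsolid


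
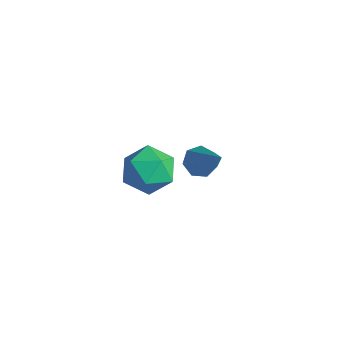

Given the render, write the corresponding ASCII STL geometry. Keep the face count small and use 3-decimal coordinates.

solid 
facet normal -0.693 0.070 -0.718
outer loop
vertex -2.106 3.082 -1.185
vertex -2.599 3.125 -0.705
vertex -2.241 3.635 -1.001
endloop
endfacet
facet normal 0.849 0.341 -0.403
outer loop
vertex -2.106 3.082 -1.185
vertex -2.241 3.635 -1.001
vertex -1.101 2.975 0.845
endloop
endfacet
facet normal -0.693 0.070 -0.717
outer loop
vertex -2.241 3.635 -1.001
vertex -2.599 3.125 -0.705
vertex -2.646 3.804 -0.593
endloop
endfacet
facet normal 0.432 0.900 0.055
outer loop
vertex -2.241 3.635 -1.001
vertex -2.646 3.804 -0.593
vertex -1.101 2.975 0.845
endloop
endfacet
facet normal -0.694 0.070 -0.716
outer loop
vertex -2.646 3.804 -0.593
vertex -2.599 3.125 -0.705
vertex -3.015 3.462 -0.269
endloop
endfacet
facet normal -0.166 0.767 0.620
outer loop
vertex -2.646 3.804 -0.593
vertex -3.015 3.462 -0.269
vertex -1.101 2.975 0.845
endloop
endfacet
facet normal -0.694 0.070 -0.716
outer loop
vertex -3.015 3.462 -0.269
vertex -2.599 3.125 -0.705
vertex -3.071 2.866 -0.273
endloop
endfacet
facet normal -0.495 0.041 0.868
outer loop
vertex -3.015 3.462 -0.269
vertex -3.071 2.866 -0.273
vertex -1.101 2.975 0.845
endloop
endfacet
facet normal -0.694 0.069 -0.717
outer loop
vertex -3.071 2.866 -0.273
vertex -2.599 3.125 -0.705
vertex -2.771 2.465 -0.602
endloop
endfacet
facet normal -0.306 -0.730 0.611
outer loop
vertex -3.071 2.866 -0.273
vertex -2.771 2.465 -0.602
vertex -1.101 2.975 0.845
endloop
endfacet
facet normal -0.694 0.069 -0.717
outer loop
vertex -2.771 2.465 -0.602
vertex -2.599 3.125 -0.705
vertex -2.342 2.561 -1.008
endloop
endfacet
facet normal 0.257 -0.965 0.043
outer loop
vertex -2.771 2.465 -0.602
vertex -2.342 2.561 -1.008
vertex -1.101 2.975 0.845
endloop
endfacet
facet normal -0.693 0.070 -0.718
outer loop
vertex -2.342 2.561 -1.008
vertex -2.599 3.125 -0.705
vertex -2.106 3.082 -1.185
endloop
endfacet
facet normal 0.772 -0.488 -0.408
outer loop
vertex -2.342 2.561 -1.008
vertex -2.106 3.082 -1.185
vertex -1.101 2.975 0.845
endloop
endfacet
facet normal -0.206 0.934 -0.292
outer loop
vertex 0.399 -0.445 2.859
vertex -0.464 -0.465 3.403
vertex 0.402 -0.14 3.833
endloop
endfacet
facet normal 0.501 0.826 -0.260
outer loop
vertex 0.399 -0.445 2.859
vertex 0.402 -0.14 3.833
vertex 1.165 -0.715 3.476
endloop
endfacet
facet normal 0.660 0.284 -0.695
outer loop
vertex 0.399 -0.445 2.859
vertex 1.165 -0.715 3.476
vertex 0.771 -1.394 2.825
endloop
endfacet
facet normal 0.053 0.057 -0.997
outer loop
vertex 0.399 -0.445 2.859
vertex 0.771 -1.394 2.825
vertex -0.236 -1.24 2.78
endloop
endfacet
facet normal -0.481 0.459 -0.747
outer loop
vertex 0.399 -0.445 2.859
vertex -0.236 -1.24 2.78
vertex -0.464 -0.465 3.403
endloop
endfacet
facet normal 0.664 0.629 0.405
outer loop
vertex 1.165 -0.715 3.476
vertex 0.402 -0.14 3.833
vertex 0.776 -0.9 4.4
endloop
endfacet
facet normal -0.478 0.804 0.354
outer loop
vertex 0.402 -0.14 3.833
vertex -0.464 -0.465 3.403
vertex -0.231 -0.746 4.355
endloop
endfacet
facet normal -0.924 0.035 -0.382
outer loop
vertex -0.464 -0.465 3.403
vertex -0.236 -1.24 2.78
vertex -0.625 -1.425 3.704
endloop
endfacet
facet normal -0.059 -0.615 -0.786
outer loop
vertex -0.236 -1.24 2.78
vertex 0.771 -1.394 2.825
vertex 0.138 -2.0 3.347
endloop
endfacet
facet normal 0.921 -0.248 -0.299
outer loop
vertex 0.771 -1.394 2.825
vertex 1.165 -0.715 3.476
vertex 1.004 -1.675 3.777
endloop
endfacet
facet normal -0.053 -0.057 0.997
outer loop
vertex 0.141 -1.695 4.321
vertex 0.776 -0.9 4.4
vertex -0.231 -0.746 4.355
endloop
endfacet
facet normal -0.660 -0.284 0.695
outer loop
vertex 0.141 -1.695 4.321
vertex -0.231 -0.746 4.355
vertex -0.625 -1.425 3.704
endloop
endfacet
facet normal -0.501 -0.826 0.260
outer loop
vertex 0.141 -1.695 4.321
vertex -0.625 -1.425 3.704
vertex 0.138 -2.0 3.347
endloop
endfacet
facet normal 0.206 -0.934 0.292
outer loop
vertex 0.141 -1.695 4.321
vertex 0.138 -2.0 3.347
vertex 1.004 -1.675 3.777
endloop
endfacet
facet normal 0.481 -0.459 0.747
outer loop
vertex 0.141 -1.695 4.321
vertex 1.004 -1.675 3.777
vertex 0.776 -0.9 4.4
endloop
endfacet
facet normal 0.059 0.615 0.786
outer loop
vertex -0.231 -0.746 4.355
vertex 0.776 -0.9 4.4
vertex 0.402 -0.14 3.833
endloop
endfacet
facet normal -0.921 0.248 0.299
outer loop
vertex -0.625 -1.425 3.704
vertex -0.231 -0.746 4.355
vertex -0.464 -0.465 3.403
endloop
endfacet
facet normal -0.664 -0.629 -0.405
outer loop
vertex 0.138 -2.0 3.347
vertex -0.625 -1.425 3.704
vertex -0.236 -1.24 2.78
endloop
endfacet
facet normal 0.478 -0.804 -0.354
outer loop
vertex 1.004 -1.675 3.777
vertex 0.138 -2.0 3.347
vertex 0.771 -1.394 2.825
endloop
endfacet
facet normal 0.924 -0.035 0.382
outer loop
vertex 0.776 -0.9 4.4
vertex 1.004 -1.675 3.777
vertex 1.165 -0.715 3.476
endloop
endfacet

endsolid


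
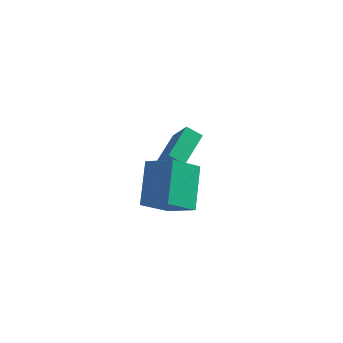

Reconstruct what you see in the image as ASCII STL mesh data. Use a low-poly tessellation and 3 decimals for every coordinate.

solid 
facet normal -0.631 -0.413 0.657
outer loop
vertex -1.838 -3.689 3.409
vertex -1.85 -1.99 4.465
vertex -2.986 -3.202 2.613
endloop
endfacet
facet normal 0.006 -0.849 -0.528
outer loop
vertex -1.99 -2.55 1.575
vertex -1.838 -3.689 3.409
vertex -2.986 -3.202 2.613
endloop
endfacet
facet normal -0.630 -0.414 0.657
outer loop
vertex -2.986 -3.202 2.613
vertex -1.85 -1.99 4.465
vertex -2.999 -1.504 3.669
endloop
endfacet
facet normal -0.776 0.329 -0.538
outer loop
vertex -2.999 -1.504 3.669
vertex -1.99 -2.55 1.575
vertex -2.986 -3.202 2.613
endloop
endfacet
facet normal 0.776 -0.329 0.538
outer loop
vertex -1.838 -3.689 3.409
vertex -0.854 -1.338 3.427
vertex -1.85 -1.99 4.465
endloop
endfacet
facet normal 0.007 -0.849 -0.528
outer loop
vertex -0.841 -3.036 2.371
vertex -1.838 -3.689 3.409
vertex -1.99 -2.55 1.575
endloop
endfacet
facet normal 0.776 -0.329 0.538
outer loop
vertex -0.841 -3.036 2.371
vertex -0.854 -1.338 3.427
vertex -1.838 -3.689 3.409
endloop
endfacet
facet normal -0.006 0.849 0.528
outer loop
vertex -1.85 -1.99 4.465
vertex -0.854 -1.338 3.427
vertex -2.999 -1.504 3.669
endloop
endfacet
facet normal -0.776 0.329 -0.538
outer loop
vertex -2.002 -0.851 2.631
vertex -1.99 -2.55 1.575
vertex -2.999 -1.504 3.669
endloop
endfacet
facet normal -0.006 0.849 0.528
outer loop
vertex -2.999 -1.504 3.669
vertex -0.854 -1.338 3.427
vertex -2.002 -0.851 2.631
endloop
endfacet
facet normal 0.630 0.413 -0.657
outer loop
vertex -2.002 -0.851 2.631
vertex -0.841 -3.036 2.371
vertex -1.99 -2.55 1.575
endloop
endfacet
facet normal 0.631 0.413 -0.657
outer loop
vertex -0.854 -1.338 3.427
vertex -0.841 -3.036 2.371
vertex -2.002 -0.851 2.631
endloop
endfacet
facet normal -0.379 0.395 -0.837
outer loop
vertex -3.022 1.539 0.157
vertex -2.466 3.045 0.616
vertex -2.332 1.399 -0.222
endloop
endfacet
facet normal -0.334 -0.902 -0.274
outer loop
vertex -1.694 0.735 1.184
vertex -3.022 1.539 0.157
vertex -2.332 1.399 -0.222
endloop
endfacet
facet normal -0.379 0.395 -0.837
outer loop
vertex -2.332 1.399 -0.222
vertex -2.466 3.045 0.616
vertex -1.775 2.905 0.237
endloop
endfacet
facet normal 0.863 -0.175 -0.474
outer loop
vertex -1.775 2.905 0.237
vertex -1.694 0.735 1.184
vertex -2.332 1.399 -0.222
endloop
endfacet
facet normal -0.863 0.174 0.474
outer loop
vertex -3.022 1.539 0.157
vertex -1.828 2.381 2.022
vertex -2.466 3.045 0.616
endloop
endfacet
facet normal -0.333 -0.902 -0.275
outer loop
vertex -2.385 0.875 1.563
vertex -3.022 1.539 0.157
vertex -1.694 0.735 1.184
endloop
endfacet
facet normal -0.863 0.175 0.474
outer loop
vertex -2.385 0.875 1.563
vertex -1.828 2.381 2.022
vertex -3.022 1.539 0.157
endloop
endfacet
facet normal 0.333 0.902 0.275
outer loop
vertex -2.466 3.045 0.616
vertex -1.828 2.381 2.022
vertex -1.775 2.905 0.237
endloop
endfacet
facet normal 0.863 -0.174 -0.474
outer loop
vertex -1.138 2.241 1.643
vertex -1.694 0.735 1.184
vertex -1.775 2.905 0.237
endloop
endfacet
facet normal 0.334 0.902 0.275
outer loop
vertex -1.775 2.905 0.237
vertex -1.828 2.381 2.022
vertex -1.138 2.241 1.643
endloop
endfacet
facet normal 0.379 -0.395 0.837
outer loop
vertex -1.138 2.241 1.643
vertex -2.385 0.875 1.563
vertex -1.694 0.735 1.184
endloop
endfacet
facet normal 0.379 -0.395 0.837
outer loop
vertex -1.828 2.381 2.022
vertex -2.385 0.875 1.563
vertex -1.138 2.241 1.643
endloop
endfacet

endsolid


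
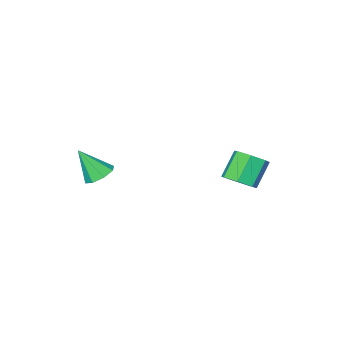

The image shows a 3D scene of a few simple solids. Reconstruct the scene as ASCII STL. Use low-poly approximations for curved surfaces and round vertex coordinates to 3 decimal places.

solid 
facet normal -0.362 0.432 -0.826
outer loop
vertex 4.334 -2.273 1.199
vertex 3.565 -2.168 1.591
vertex 4.29 -1.693 1.522
endloop
endfacet
facet normal 0.997 0.044 0.056
outer loop
vertex 4.334 -2.273 1.199
vertex 4.29 -1.693 1.522
vertex 4.255 -2.992 3.169
endloop
endfacet
facet normal -0.361 0.431 -0.827
outer loop
vertex 4.29 -1.693 1.522
vertex 3.565 -2.168 1.591
vertex 3.821 -1.39 1.885
endloop
endfacet
facet normal 0.703 0.551 0.449
outer loop
vertex 4.29 -1.693 1.522
vertex 3.821 -1.39 1.885
vertex 4.255 -2.992 3.169
endloop
endfacet
facet normal -0.361 0.431 -0.827
outer loop
vertex 3.821 -1.39 1.885
vertex 3.565 -2.168 1.591
vertex 3.201 -1.544 2.075
endloop
endfacet
facet normal 0.077 0.636 0.768
outer loop
vertex 3.821 -1.39 1.885
vertex 3.201 -1.544 2.075
vertex 4.255 -2.992 3.169
endloop
endfacet
facet normal -0.361 0.431 -0.827
outer loop
vertex 3.201 -1.544 2.075
vertex 3.565 -2.168 1.591
vertex 2.795 -2.063 1.982
endloop
endfacet
facet normal -0.509 0.251 0.823
outer loop
vertex 3.201 -1.544 2.075
vertex 2.795 -2.063 1.982
vertex 4.255 -2.992 3.169
endloop
endfacet
facet normal -0.361 0.431 -0.827
outer loop
vertex 2.795 -2.063 1.982
vertex 3.565 -2.168 1.591
vertex 2.839 -2.644 1.66
endloop
endfacet
facet normal -0.717 -0.379 0.585
outer loop
vertex 2.795 -2.063 1.982
vertex 2.839 -2.644 1.66
vertex 4.255 -2.992 3.169
endloop
endfacet
facet normal -0.361 0.431 -0.827
outer loop
vertex 2.839 -2.644 1.66
vertex 3.565 -2.168 1.591
vertex 3.309 -2.946 1.297
endloop
endfacet
facet normal -0.422 -0.886 0.191
outer loop
vertex 2.839 -2.644 1.66
vertex 3.309 -2.946 1.297
vertex 4.255 -2.992 3.169
endloop
endfacet
facet normal -0.362 0.431 -0.827
outer loop
vertex 3.309 -2.946 1.297
vertex 3.565 -2.168 1.591
vertex 3.928 -2.793 1.106
endloop
endfacet
facet normal 0.201 -0.971 -0.126
outer loop
vertex 3.309 -2.946 1.297
vertex 3.928 -2.793 1.106
vertex 4.255 -2.992 3.169
endloop
endfacet
facet normal -0.362 0.431 -0.826
outer loop
vertex 3.928 -2.793 1.106
vertex 3.565 -2.168 1.591
vertex 4.334 -2.273 1.199
endloop
endfacet
facet normal 0.791 -0.585 -0.182
outer loop
vertex 3.928 -2.793 1.106
vertex 4.334 -2.273 1.199
vertex 4.255 -2.992 3.169
endloop
endfacet
facet normal 0.601 0.180 -0.779
outer loop
vertex 0.402 4.713 3.448
vertex -0.104 4.148 2.927
vertex -0.206 5.053 3.057
endloop
endfacet
facet normal 0.244 0.887 0.392
outer loop
vertex 0.402 4.713 3.448
vertex -0.206 5.053 3.057
vertex -0.59 4.418 4.733
endloop
endfacet
facet normal 0.244 0.887 0.392
outer loop
vertex -0.59 4.418 4.733
vertex -0.206 5.053 3.057
vertex -1.198 4.758 4.342
endloop
endfacet
facet normal -0.601 -0.179 0.779
outer loop
vertex -0.59 4.418 4.733
vertex -1.198 4.758 4.342
vertex -1.096 3.852 4.213
endloop
endfacet
facet normal 0.601 0.180 -0.779
outer loop
vertex -0.206 5.053 3.057
vertex -0.104 4.148 2.927
vertex -0.737 4.711 2.568
endloop
endfacet
facet normal -0.443 0.886 -0.139
outer loop
vertex -0.206 5.053 3.057
vertex -0.737 4.711 2.568
vertex -1.198 4.758 4.342
endloop
endfacet
facet normal -0.443 0.886 -0.139
outer loop
vertex -1.198 4.758 4.342
vertex -0.737 4.711 2.568
vertex -1.729 4.416 3.854
endloop
endfacet
facet normal -0.601 -0.179 0.779
outer loop
vertex -1.198 4.758 4.342
vertex -1.729 4.416 3.854
vertex -1.096 3.852 4.213
endloop
endfacet
facet normal 0.601 0.179 -0.779
outer loop
vertex -0.737 4.711 2.568
vertex -0.104 4.148 2.927
vertex -0.791 3.945 2.35
endloop
endfacet
facet normal -0.796 0.217 -0.565
outer loop
vertex -0.737 4.711 2.568
vertex -0.791 3.945 2.35
vertex -1.729 4.416 3.854
endloop
endfacet
facet normal -0.796 0.217 -0.565
outer loop
vertex -1.729 4.416 3.854
vertex -0.791 3.945 2.35
vertex -1.783 3.65 3.636
endloop
endfacet
facet normal -0.601 -0.179 0.779
outer loop
vertex -1.729 4.416 3.854
vertex -1.783 3.65 3.636
vertex -1.096 3.852 4.213
endloop
endfacet
facet normal 0.601 0.178 -0.779
outer loop
vertex -0.791 3.945 2.35
vertex -0.104 4.148 2.927
vertex -0.328 3.331 2.567
endloop
endfacet
facet normal -0.550 -0.615 -0.565
outer loop
vertex -0.791 3.945 2.35
vertex -0.328 3.331 2.567
vertex -1.783 3.65 3.636
endloop
endfacet
facet normal -0.550 -0.614 -0.566
outer loop
vertex -1.783 3.65 3.636
vertex -0.328 3.331 2.567
vertex -1.32 3.036 3.852
endloop
endfacet
facet normal -0.601 -0.179 0.779
outer loop
vertex -1.783 3.65 3.636
vertex -1.32 3.036 3.852
vertex -1.096 3.852 4.213
endloop
endfacet
facet normal 0.602 0.178 -0.779
outer loop
vertex -0.328 3.331 2.567
vertex -0.104 4.148 2.927
vertex 0.303 3.333 3.055
endloop
endfacet
facet normal 0.111 -0.984 -0.140
outer loop
vertex -0.328 3.331 2.567
vertex 0.303 3.333 3.055
vertex -1.32 3.036 3.852
endloop
endfacet
facet normal 0.111 -0.984 -0.140
outer loop
vertex -1.32 3.036 3.852
vertex 0.303 3.333 3.055
vertex -0.688 3.038 4.34
endloop
endfacet
facet normal -0.601 -0.180 0.779
outer loop
vertex -1.32 3.036 3.852
vertex -0.688 3.038 4.34
vertex -1.096 3.852 4.213
endloop
endfacet
facet normal 0.602 0.178 -0.779
outer loop
vertex 0.303 3.333 3.055
vertex -0.104 4.148 2.927
vertex 0.628 3.948 3.447
endloop
endfacet
facet normal 0.688 -0.612 0.390
outer loop
vertex 0.303 3.333 3.055
vertex 0.628 3.948 3.447
vertex -0.688 3.038 4.34
endloop
endfacet
facet normal 0.688 -0.612 0.390
outer loop
vertex -0.688 3.038 4.34
vertex 0.628 3.948 3.447
vertex -0.363 3.653 4.732
endloop
endfacet
facet normal -0.600 -0.179 0.779
outer loop
vertex -0.688 3.038 4.34
vertex -0.363 3.653 4.732
vertex -1.096 3.852 4.213
endloop
endfacet
facet normal 0.602 0.179 -0.778
outer loop
vertex 0.628 3.948 3.447
vertex -0.104 4.148 2.927
vertex 0.402 4.713 3.448
endloop
endfacet
facet normal 0.747 0.220 0.627
outer loop
vertex 0.628 3.948 3.447
vertex 0.402 4.713 3.448
vertex -0.363 3.653 4.732
endloop
endfacet
facet normal 0.747 0.221 0.627
outer loop
vertex -0.363 3.653 4.732
vertex 0.402 4.713 3.448
vertex -0.59 4.418 4.733
endloop
endfacet
facet normal -0.600 -0.179 0.779
outer loop
vertex -0.363 3.653 4.732
vertex -0.59 4.418 4.733
vertex -1.096 3.852 4.213
endloop
endfacet

endsolid
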